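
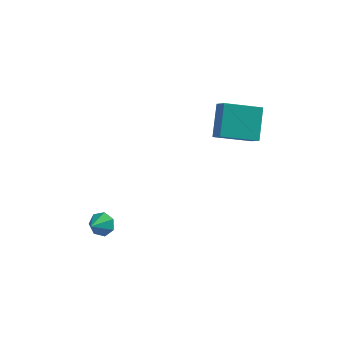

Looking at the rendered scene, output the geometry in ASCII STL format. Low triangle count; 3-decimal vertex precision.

solid 
facet normal 0.207 0.839 -0.503
outer loop
vertex -1.91 -0.27 -3.124
vertex -2.174 0.088 -2.636
vertex -1.549 -0.11 -2.709
endloop
endfacet
facet normal 0.542 -0.826 -0.153
outer loop
vertex -1.91 -0.27 -3.124
vertex -1.549 -0.11 -2.709
vertex -2.386 -0.768 -2.124
endloop
endfacet
facet normal 0.207 0.840 -0.502
outer loop
vertex -1.549 -0.11 -2.709
vertex -2.174 0.088 -2.636
vertex -1.658 0.198 -2.239
endloop
endfacet
facet normal 0.724 -0.488 0.488
outer loop
vertex -1.549 -0.11 -2.709
vertex -1.658 0.198 -2.239
vertex -2.386 -0.768 -2.124
endloop
endfacet
facet normal 0.208 0.839 -0.503
outer loop
vertex -1.658 0.198 -2.239
vertex -2.174 0.088 -2.636
vertex -2.156 0.424 -2.068
endloop
endfacet
facet normal 0.283 -0.099 0.954
outer loop
vertex -1.658 0.198 -2.239
vertex -2.156 0.424 -2.068
vertex -2.386 -0.768 -2.124
endloop
endfacet
facet normal 0.208 0.839 -0.503
outer loop
vertex -2.156 0.424 -2.068
vertex -2.174 0.088 -2.636
vertex -2.668 0.397 -2.325
endloop
endfacet
facet normal -0.450 0.045 0.892
outer loop
vertex -2.156 0.424 -2.068
vertex -2.668 0.397 -2.325
vertex -2.386 -0.768 -2.124
endloop
endfacet
facet normal 0.208 0.839 -0.503
outer loop
vertex -2.668 0.397 -2.325
vertex -2.174 0.088 -2.636
vertex -2.807 0.137 -2.816
endloop
endfacet
facet normal -0.923 -0.163 0.348
outer loop
vertex -2.668 0.397 -2.325
vertex -2.807 0.137 -2.816
vertex -2.386 -0.768 -2.124
endloop
endfacet
facet normal 0.208 0.839 -0.503
outer loop
vertex -2.807 0.137 -2.816
vertex -2.174 0.088 -2.636
vertex -2.47 -0.16 -3.172
endloop
endfacet
facet normal -0.780 -0.566 -0.266
outer loop
vertex -2.807 0.137 -2.816
vertex -2.47 -0.16 -3.172
vertex -2.386 -0.768 -2.124
endloop
endfacet
facet normal 0.208 0.839 -0.503
outer loop
vertex -2.47 -0.16 -3.172
vertex -2.174 0.088 -2.636
vertex -1.91 -0.27 -3.124
endloop
endfacet
facet normal -0.127 -0.862 -0.490
outer loop
vertex -2.47 -0.16 -3.172
vertex -1.91 -0.27 -3.124
vertex -2.386 -0.768 -2.124
endloop
endfacet
facet normal -0.529 0.592 -0.608
outer loop
vertex 1.988 3.967 3.7
vertex 3.548 4.792 3.145
vertex 2.154 2.765 2.384
endloop
endfacet
facet normal -0.843 -0.446 0.301
outer loop
vertex 2.652 2.208 2.955
vertex 1.988 3.967 3.7
vertex 2.154 2.765 2.384
endloop
endfacet
facet normal -0.530 0.592 -0.607
outer loop
vertex 2.154 2.765 2.384
vertex 3.548 4.792 3.145
vertex 3.714 3.59 1.828
endloop
endfacet
facet normal 0.093 -0.671 -0.736
outer loop
vertex 3.714 3.59 1.828
vertex 2.652 2.208 2.955
vertex 2.154 2.765 2.384
endloop
endfacet
facet normal -0.093 0.671 0.736
outer loop
vertex 1.988 3.967 3.7
vertex 4.046 4.235 3.716
vertex 3.548 4.792 3.145
endloop
endfacet
facet normal -0.843 -0.446 0.300
outer loop
vertex 2.486 3.41 4.272
vertex 1.988 3.967 3.7
vertex 2.652 2.208 2.955
endloop
endfacet
facet normal -0.093 0.672 0.735
outer loop
vertex 2.486 3.41 4.272
vertex 4.046 4.235 3.716
vertex 1.988 3.967 3.7
endloop
endfacet
facet normal 0.843 0.446 -0.301
outer loop
vertex 3.548 4.792 3.145
vertex 4.046 4.235 3.716
vertex 3.714 3.59 1.828
endloop
endfacet
facet normal 0.094 -0.671 -0.735
outer loop
vertex 4.212 3.033 2.4
vertex 2.652 2.208 2.955
vertex 3.714 3.59 1.828
endloop
endfacet
facet normal 0.843 0.445 -0.300
outer loop
vertex 3.714 3.59 1.828
vertex 4.046 4.235 3.716
vertex 4.212 3.033 2.4
endloop
endfacet
facet normal 0.529 -0.592 0.607
outer loop
vertex 4.212 3.033 2.4
vertex 2.486 3.41 4.272
vertex 2.652 2.208 2.955
endloop
endfacet
facet normal 0.530 -0.592 0.608
outer loop
vertex 4.046 4.235 3.716
vertex 2.486 3.41 4.272
vertex 4.212 3.033 2.4
endloop
endfacet

endsolid


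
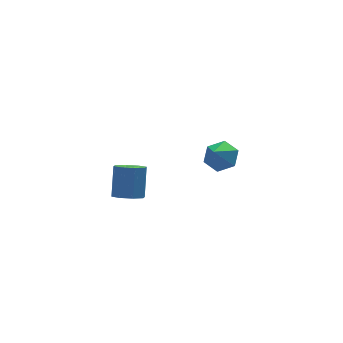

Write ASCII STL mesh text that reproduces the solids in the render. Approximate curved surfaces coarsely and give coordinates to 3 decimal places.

solid 
facet normal 0.513 0.432 -0.741
outer loop
vertex 3.978 2.798 -3.801
vertex 3.585 2.287 -4.371
vertex 3.24 3.048 -4.166
endloop
endfacet
facet normal -0.245 0.494 0.834
outer loop
vertex 3.978 2.798 -3.801
vertex 3.24 3.048 -4.166
vertex 2.975 1.773 -3.489
endloop
endfacet
facet normal 0.514 0.432 -0.741
outer loop
vertex 3.24 3.048 -4.166
vertex 3.585 2.287 -4.371
vertex 2.848 2.537 -4.736
endloop
endfacet
facet normal -0.889 0.345 0.302
outer loop
vertex 3.24 3.048 -4.166
vertex 2.848 2.537 -4.736
vertex 2.975 1.773 -3.489
endloop
endfacet
facet normal 0.514 0.432 -0.741
outer loop
vertex 2.848 2.537 -4.736
vertex 3.585 2.287 -4.371
vertex 3.193 1.776 -4.941
endloop
endfacet
facet normal -0.916 -0.378 -0.138
outer loop
vertex 2.848 2.537 -4.736
vertex 3.193 1.776 -4.941
vertex 2.975 1.773 -3.489
endloop
endfacet
facet normal 0.513 0.433 -0.741
outer loop
vertex 3.193 1.776 -4.941
vertex 3.585 2.287 -4.371
vertex 3.931 1.527 -4.576
endloop
endfacet
facet normal -0.298 -0.953 -0.047
outer loop
vertex 3.193 1.776 -4.941
vertex 3.931 1.527 -4.576
vertex 2.975 1.773 -3.489
endloop
endfacet
facet normal 0.513 0.433 -0.741
outer loop
vertex 3.931 1.527 -4.576
vertex 3.585 2.287 -4.371
vertex 4.323 2.038 -4.006
endloop
endfacet
facet normal 0.344 -0.804 0.485
outer loop
vertex 3.931 1.527 -4.576
vertex 4.323 2.038 -4.006
vertex 2.975 1.773 -3.489
endloop
endfacet
facet normal 0.513 0.433 -0.741
outer loop
vertex 4.323 2.038 -4.006
vertex 3.585 2.287 -4.371
vertex 3.978 2.798 -3.801
endloop
endfacet
facet normal 0.371 -0.081 0.925
outer loop
vertex 4.323 2.038 -4.006
vertex 3.978 2.798 -3.801
vertex 2.975 1.773 -3.489
endloop
endfacet
facet normal -0.257 -0.501 -0.826
outer loop
vertex -1.541 -1.507 -2.57
vertex -2.237 -1.394 -2.422
vertex -1.731 -1.04 -2.794
endloop
endfacet
facet normal 0.903 0.180 -0.390
outer loop
vertex -1.541 -1.507 -2.57
vertex -1.731 -1.04 -2.794
vertex -1.148 -0.739 -1.306
endloop
endfacet
facet normal 0.903 0.181 -0.390
outer loop
vertex -1.148 -0.739 -1.306
vertex -1.731 -1.04 -2.794
vertex -1.338 -0.273 -1.53
endloop
endfacet
facet normal 0.257 0.502 0.826
outer loop
vertex -1.148 -0.739 -1.306
vertex -1.338 -0.273 -1.53
vertex -1.843 -0.626 -1.158
endloop
endfacet
facet normal -0.257 -0.502 -0.826
outer loop
vertex -1.731 -1.04 -2.794
vertex -2.237 -1.394 -2.422
vertex -2.218 -0.781 -2.8
endloop
endfacet
facet normal 0.393 0.727 -0.563
outer loop
vertex -1.731 -1.04 -2.794
vertex -2.218 -0.781 -2.8
vertex -1.338 -0.273 -1.53
endloop
endfacet
facet normal 0.394 0.726 -0.563
outer loop
vertex -1.338 -0.273 -1.53
vertex -2.218 -0.781 -2.8
vertex -1.824 -0.014 -1.536
endloop
endfacet
facet normal 0.257 0.502 0.826
outer loop
vertex -1.338 -0.273 -1.53
vertex -1.824 -0.014 -1.536
vertex -1.843 -0.626 -1.158
endloop
endfacet
facet normal -0.258 -0.501 -0.826
outer loop
vertex -2.218 -0.781 -2.8
vertex -2.237 -1.394 -2.422
vertex -2.715 -0.881 -2.584
endloop
endfacet
facet normal -0.346 0.846 -0.405
outer loop
vertex -2.218 -0.781 -2.8
vertex -2.715 -0.881 -2.584
vertex -1.824 -0.014 -1.536
endloop
endfacet
facet normal -0.344 0.846 -0.407
outer loop
vertex -1.824 -0.014 -1.536
vertex -2.715 -0.881 -2.584
vertex -2.322 -0.113 -1.321
endloop
endfacet
facet normal 0.257 0.502 0.826
outer loop
vertex -1.824 -0.014 -1.536
vertex -2.322 -0.113 -1.321
vertex -1.843 -0.626 -1.158
endloop
endfacet
facet normal -0.257 -0.501 -0.826
outer loop
vertex -2.715 -0.881 -2.584
vertex -2.237 -1.394 -2.422
vertex -2.932 -1.281 -2.274
endloop
endfacet
facet normal -0.883 0.470 -0.011
outer loop
vertex -2.715 -0.881 -2.584
vertex -2.932 -1.281 -2.274
vertex -2.322 -0.113 -1.321
endloop
endfacet
facet normal -0.883 0.470 -0.011
outer loop
vertex -2.322 -0.113 -1.321
vertex -2.932 -1.281 -2.274
vertex -2.539 -0.513 -1.01
endloop
endfacet
facet normal 0.257 0.502 0.826
outer loop
vertex -2.322 -0.113 -1.321
vertex -2.539 -0.513 -1.01
vertex -1.843 -0.626 -1.158
endloop
endfacet
facet normal -0.257 -0.502 -0.826
outer loop
vertex -2.932 -1.281 -2.274
vertex -2.237 -1.394 -2.422
vertex -2.742 -1.747 -2.05
endloop
endfacet
facet normal -0.903 -0.180 0.390
outer loop
vertex -2.932 -1.281 -2.274
vertex -2.742 -1.747 -2.05
vertex -2.539 -0.513 -1.01
endloop
endfacet
facet normal -0.903 -0.180 0.390
outer loop
vertex -2.539 -0.513 -1.01
vertex -2.742 -1.747 -2.05
vertex -2.349 -0.98 -0.786
endloop
endfacet
facet normal 0.257 0.501 0.826
outer loop
vertex -2.539 -0.513 -1.01
vertex -2.349 -0.98 -0.786
vertex -1.843 -0.626 -1.158
endloop
endfacet
facet normal -0.257 -0.502 -0.826
outer loop
vertex -2.742 -1.747 -2.05
vertex -2.237 -1.394 -2.422
vertex -2.256 -2.006 -2.044
endloop
endfacet
facet normal -0.394 -0.726 0.563
outer loop
vertex -2.742 -1.747 -2.05
vertex -2.256 -2.006 -2.044
vertex -2.349 -0.98 -0.786
endloop
endfacet
facet normal -0.393 -0.727 0.563
outer loop
vertex -2.349 -0.98 -0.786
vertex -2.256 -2.006 -2.044
vertex -1.862 -1.239 -0.78
endloop
endfacet
facet normal 0.257 0.502 0.826
outer loop
vertex -2.349 -0.98 -0.786
vertex -1.862 -1.239 -0.78
vertex -1.843 -0.626 -1.158
endloop
endfacet
facet normal -0.257 -0.502 -0.826
outer loop
vertex -2.256 -2.006 -2.044
vertex -2.237 -1.394 -2.422
vertex -1.758 -1.907 -2.259
endloop
endfacet
facet normal 0.344 -0.847 0.407
outer loop
vertex -2.256 -2.006 -2.044
vertex -1.758 -1.907 -2.259
vertex -1.862 -1.239 -0.78
endloop
endfacet
facet normal 0.347 -0.845 0.406
outer loop
vertex -1.862 -1.239 -0.78
vertex -1.758 -1.907 -2.259
vertex -1.365 -1.139 -0.996
endloop
endfacet
facet normal 0.258 0.501 0.826
outer loop
vertex -1.862 -1.239 -0.78
vertex -1.365 -1.139 -0.996
vertex -1.843 -0.626 -1.158
endloop
endfacet
facet normal -0.257 -0.502 -0.826
outer loop
vertex -1.758 -1.907 -2.259
vertex -2.237 -1.394 -2.422
vertex -1.541 -1.507 -2.57
endloop
endfacet
facet normal 0.883 -0.470 0.011
outer loop
vertex -1.758 -1.907 -2.259
vertex -1.541 -1.507 -2.57
vertex -1.365 -1.139 -0.996
endloop
endfacet
facet normal 0.883 -0.470 0.011
outer loop
vertex -1.365 -1.139 -0.996
vertex -1.541 -1.507 -2.57
vertex -1.148 -0.739 -1.306
endloop
endfacet
facet normal 0.257 0.501 0.826
outer loop
vertex -1.365 -1.139 -0.996
vertex -1.148 -0.739 -1.306
vertex -1.843 -0.626 -1.158
endloop
endfacet

endsolid


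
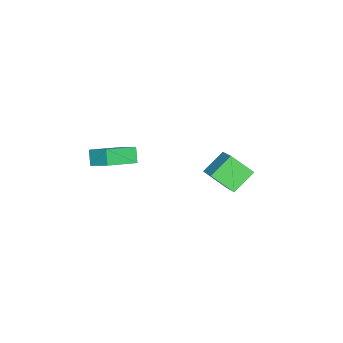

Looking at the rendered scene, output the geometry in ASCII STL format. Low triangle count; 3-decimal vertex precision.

solid 
facet normal -0.491 -0.361 0.793
outer loop
vertex 4.042 -1.479 0.984
vertex 2.789 -0.767 0.532
vertex 3.688 -2.549 0.278
endloop
endfacet
facet normal 0.829 -0.472 0.299
outer loop
vertex 4.091 -2.253 -0.372
vertex 4.042 -1.479 0.984
vertex 3.688 -2.549 0.278
endloop
endfacet
facet normal -0.490 -0.361 0.793
outer loop
vertex 3.688 -2.549 0.278
vertex 2.789 -0.767 0.532
vertex 2.435 -1.837 -0.173
endloop
endfacet
facet normal -0.266 -0.804 -0.531
outer loop
vertex 2.435 -1.837 -0.173
vertex 4.091 -2.253 -0.372
vertex 3.688 -2.549 0.278
endloop
endfacet
facet normal 0.266 0.805 0.531
outer loop
vertex 4.042 -1.479 0.984
vertex 3.192 -0.471 -0.118
vertex 2.789 -0.767 0.532
endloop
endfacet
facet normal 0.830 -0.472 0.299
outer loop
vertex 4.445 -1.183 0.333
vertex 4.042 -1.479 0.984
vertex 4.091 -2.253 -0.372
endloop
endfacet
facet normal 0.266 0.805 0.531
outer loop
vertex 4.445 -1.183 0.333
vertex 3.192 -0.471 -0.118
vertex 4.042 -1.479 0.984
endloop
endfacet
facet normal -0.829 0.472 -0.299
outer loop
vertex 2.789 -0.767 0.532
vertex 3.192 -0.471 -0.118
vertex 2.435 -1.837 -0.173
endloop
endfacet
facet normal -0.266 -0.805 -0.531
outer loop
vertex 2.838 -1.541 -0.824
vertex 4.091 -2.253 -0.372
vertex 2.435 -1.837 -0.173
endloop
endfacet
facet normal -0.829 0.472 -0.299
outer loop
vertex 2.435 -1.837 -0.173
vertex 3.192 -0.471 -0.118
vertex 2.838 -1.541 -0.824
endloop
endfacet
facet normal 0.491 0.360 -0.793
outer loop
vertex 2.838 -1.541 -0.824
vertex 4.445 -1.183 0.333
vertex 4.091 -2.253 -0.372
endloop
endfacet
facet normal 0.491 0.361 -0.793
outer loop
vertex 3.192 -0.471 -0.118
vertex 4.445 -1.183 0.333
vertex 2.838 -1.541 -0.824
endloop
endfacet
facet normal -0.648 -0.543 -0.534
outer loop
vertex -2.657 0.565 -3.166
vertex -2.853 1.627 -4.008
vertex -1.625 0.12 -3.967
endloop
endfacet
facet normal 0.143 -0.775 0.615
outer loop
vertex -0.367 1.173 -2.932
vertex -2.657 0.565 -3.166
vertex -1.625 0.12 -3.967
endloop
endfacet
facet normal -0.649 -0.543 -0.533
outer loop
vertex -1.625 0.12 -3.967
vertex -2.853 1.627 -4.008
vertex -1.821 1.182 -4.81
endloop
endfacet
facet normal 0.748 -0.323 -0.580
outer loop
vertex -1.821 1.182 -4.81
vertex -0.367 1.173 -2.932
vertex -1.625 0.12 -3.967
endloop
endfacet
facet normal -0.748 0.322 0.581
outer loop
vertex -2.657 0.565 -3.166
vertex -1.595 2.68 -2.973
vertex -2.853 1.627 -4.008
endloop
endfacet
facet normal 0.143 -0.776 0.615
outer loop
vertex -1.399 1.618 -2.13
vertex -2.657 0.565 -3.166
vertex -0.367 1.173 -2.932
endloop
endfacet
facet normal -0.748 0.323 0.580
outer loop
vertex -1.399 1.618 -2.13
vertex -1.595 2.68 -2.973
vertex -2.657 0.565 -3.166
endloop
endfacet
facet normal -0.143 0.776 -0.615
outer loop
vertex -2.853 1.627 -4.008
vertex -1.595 2.68 -2.973
vertex -1.821 1.182 -4.81
endloop
endfacet
facet normal 0.748 -0.322 -0.581
outer loop
vertex -0.563 2.235 -3.774
vertex -0.367 1.173 -2.932
vertex -1.821 1.182 -4.81
endloop
endfacet
facet normal -0.143 0.776 -0.615
outer loop
vertex -1.821 1.182 -4.81
vertex -1.595 2.68 -2.973
vertex -0.563 2.235 -3.774
endloop
endfacet
facet normal 0.649 0.543 0.534
outer loop
vertex -0.563 2.235 -3.774
vertex -1.399 1.618 -2.13
vertex -0.367 1.173 -2.932
endloop
endfacet
facet normal 0.648 0.543 0.534
outer loop
vertex -1.595 2.68 -2.973
vertex -1.399 1.618 -2.13
vertex -0.563 2.235 -3.774
endloop
endfacet

endsolid


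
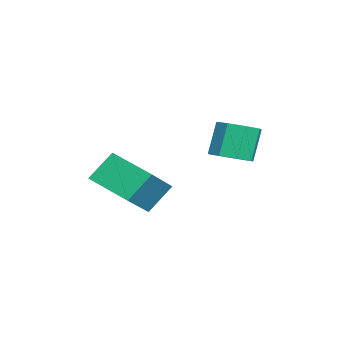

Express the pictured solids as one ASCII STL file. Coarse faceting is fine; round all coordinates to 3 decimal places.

solid 
facet normal 0.379 -0.182 -0.907
outer loop
vertex -0.331 2.672 -1.823
vertex -1.096 2.414 -2.091
vertex -0.687 3.158 -2.069
endloop
endfacet
facet normal 0.746 0.640 0.184
outer loop
vertex -0.331 2.672 -1.823
vertex -0.687 3.158 -2.069
vertex -0.9 2.945 -0.462
endloop
endfacet
facet normal 0.747 0.639 0.184
outer loop
vertex -0.9 2.945 -0.462
vertex -0.687 3.158 -2.069
vertex -1.255 3.431 -0.708
endloop
endfacet
facet normal -0.379 0.182 0.907
outer loop
vertex -0.9 2.945 -0.462
vertex -1.255 3.431 -0.708
vertex -1.664 2.686 -0.729
endloop
endfacet
facet normal 0.378 -0.181 -0.908
outer loop
vertex -0.687 3.158 -2.069
vertex -1.096 2.414 -2.091
vertex -1.282 3.209 -2.327
endloop
endfacet
facet normal 0.143 0.980 -0.137
outer loop
vertex -0.687 3.158 -2.069
vertex -1.282 3.209 -2.327
vertex -1.255 3.431 -0.708
endloop
endfacet
facet normal 0.142 0.980 -0.137
outer loop
vertex -1.255 3.431 -0.708
vertex -1.282 3.209 -2.327
vertex -1.85 3.481 -0.966
endloop
endfacet
facet normal -0.378 0.182 0.908
outer loop
vertex -1.255 3.431 -0.708
vertex -1.85 3.481 -0.966
vertex -1.664 2.686 -0.729
endloop
endfacet
facet normal 0.379 -0.181 -0.908
outer loop
vertex -1.282 3.209 -2.327
vertex -1.096 2.414 -2.091
vertex -1.768 2.793 -2.447
endloop
endfacet
facet normal -0.547 0.747 -0.378
outer loop
vertex -1.282 3.209 -2.327
vertex -1.768 2.793 -2.447
vertex -1.85 3.481 -0.966
endloop
endfacet
facet normal -0.546 0.748 -0.378
outer loop
vertex -1.85 3.481 -0.966
vertex -1.768 2.793 -2.447
vertex -2.336 3.066 -1.086
endloop
endfacet
facet normal -0.379 0.182 0.907
outer loop
vertex -1.85 3.481 -0.966
vertex -2.336 3.066 -1.086
vertex -1.664 2.686 -0.729
endloop
endfacet
facet normal 0.379 -0.181 -0.908
outer loop
vertex -1.768 2.793 -2.447
vertex -1.096 2.414 -2.091
vertex -1.86 2.155 -2.358
endloop
endfacet
facet normal -0.915 0.076 -0.397
outer loop
vertex -1.768 2.793 -2.447
vertex -1.86 2.155 -2.358
vertex -2.336 3.066 -1.086
endloop
endfacet
facet normal -0.914 0.078 -0.398
outer loop
vertex -2.336 3.066 -1.086
vertex -1.86 2.155 -2.358
vertex -2.429 2.428 -0.997
endloop
endfacet
facet normal -0.379 0.182 0.907
outer loop
vertex -2.336 3.066 -1.086
vertex -2.429 2.428 -0.997
vertex -1.664 2.686 -0.729
endloop
endfacet
facet normal 0.379 -0.182 -0.907
outer loop
vertex -1.86 2.155 -2.358
vertex -1.096 2.414 -2.091
vertex -1.505 1.669 -2.112
endloop
endfacet
facet normal -0.747 -0.639 -0.184
outer loop
vertex -1.86 2.155 -2.358
vertex -1.505 1.669 -2.112
vertex -2.429 2.428 -0.997
endloop
endfacet
facet normal -0.747 -0.640 -0.183
outer loop
vertex -2.429 2.428 -0.997
vertex -1.505 1.669 -2.112
vertex -2.073 1.942 -0.751
endloop
endfacet
facet normal -0.379 0.182 0.907
outer loop
vertex -2.429 2.428 -0.997
vertex -2.073 1.942 -0.751
vertex -1.664 2.686 -0.729
endloop
endfacet
facet normal 0.378 -0.182 -0.908
outer loop
vertex -1.505 1.669 -2.112
vertex -1.096 2.414 -2.091
vertex -0.91 1.619 -1.854
endloop
endfacet
facet normal -0.142 -0.980 0.137
outer loop
vertex -1.505 1.669 -2.112
vertex -0.91 1.619 -1.854
vertex -2.073 1.942 -0.751
endloop
endfacet
facet normal -0.143 -0.980 0.136
outer loop
vertex -2.073 1.942 -0.751
vertex -0.91 1.619 -1.854
vertex -1.478 1.891 -0.493
endloop
endfacet
facet normal -0.378 0.181 0.908
outer loop
vertex -2.073 1.942 -0.751
vertex -1.478 1.891 -0.493
vertex -1.664 2.686 -0.729
endloop
endfacet
facet normal 0.379 -0.182 -0.907
outer loop
vertex -0.91 1.619 -1.854
vertex -1.096 2.414 -2.091
vertex -0.424 2.034 -1.734
endloop
endfacet
facet normal 0.546 -0.748 0.377
outer loop
vertex -0.91 1.619 -1.854
vertex -0.424 2.034 -1.734
vertex -1.478 1.891 -0.493
endloop
endfacet
facet normal 0.546 -0.747 0.378
outer loop
vertex -1.478 1.891 -0.493
vertex -0.424 2.034 -1.734
vertex -0.992 2.307 -0.373
endloop
endfacet
facet normal -0.379 0.181 0.908
outer loop
vertex -1.478 1.891 -0.493
vertex -0.992 2.307 -0.373
vertex -1.664 2.686 -0.729
endloop
endfacet
facet normal 0.379 -0.182 -0.907
outer loop
vertex -0.424 2.034 -1.734
vertex -1.096 2.414 -2.091
vertex -0.331 2.672 -1.823
endloop
endfacet
facet normal 0.914 -0.078 0.397
outer loop
vertex -0.424 2.034 -1.734
vertex -0.331 2.672 -1.823
vertex -0.992 2.307 -0.373
endloop
endfacet
facet normal 0.914 -0.076 0.398
outer loop
vertex -0.992 2.307 -0.373
vertex -0.331 2.672 -1.823
vertex -0.9 2.945 -0.462
endloop
endfacet
facet normal -0.379 0.181 0.908
outer loop
vertex -0.992 2.307 -0.373
vertex -0.9 2.945 -0.462
vertex -1.664 2.686 -0.729
endloop
endfacet
facet normal -0.739 0.307 -0.599
outer loop
vertex -0.763 -1.015 -2.417
vertex 0.301 0.441 -2.983
vertex -0.245 -1.797 -3.457
endloop
endfacet
facet normal -0.563 -0.770 0.299
outer loop
vertex 1.159 -2.381 -2.317
vertex -0.763 -1.015 -2.417
vertex -0.245 -1.797 -3.457
endloop
endfacet
facet normal -0.739 0.307 -0.600
outer loop
vertex -0.245 -1.797 -3.457
vertex 0.301 0.441 -2.983
vertex 0.819 -0.341 -4.022
endloop
endfacet
facet normal 0.370 -0.559 -0.742
outer loop
vertex 0.819 -0.341 -4.022
vertex 1.159 -2.381 -2.317
vertex -0.245 -1.797 -3.457
endloop
endfacet
facet normal -0.370 0.559 0.742
outer loop
vertex -0.763 -1.015 -2.417
vertex 1.705 -0.143 -1.843
vertex 0.301 0.441 -2.983
endloop
endfacet
facet normal -0.563 -0.770 0.299
outer loop
vertex 0.641 -1.599 -1.278
vertex -0.763 -1.015 -2.417
vertex 1.159 -2.381 -2.317
endloop
endfacet
facet normal -0.370 0.558 0.742
outer loop
vertex 0.641 -1.599 -1.278
vertex 1.705 -0.143 -1.843
vertex -0.763 -1.015 -2.417
endloop
endfacet
facet normal 0.563 0.770 -0.299
outer loop
vertex 0.301 0.441 -2.983
vertex 1.705 -0.143 -1.843
vertex 0.819 -0.341 -4.022
endloop
endfacet
facet normal 0.370 -0.559 -0.742
outer loop
vertex 2.223 -0.925 -2.883
vertex 1.159 -2.381 -2.317
vertex 0.819 -0.341 -4.022
endloop
endfacet
facet normal 0.563 0.770 -0.299
outer loop
vertex 0.819 -0.341 -4.022
vertex 1.705 -0.143 -1.843
vertex 2.223 -0.925 -2.883
endloop
endfacet
facet normal 0.739 -0.307 0.600
outer loop
vertex 2.223 -0.925 -2.883
vertex 0.641 -1.599 -1.278
vertex 1.159 -2.381 -2.317
endloop
endfacet
facet normal 0.739 -0.308 0.599
outer loop
vertex 1.705 -0.143 -1.843
vertex 0.641 -1.599 -1.278
vertex 2.223 -0.925 -2.883
endloop
endfacet

endsolid


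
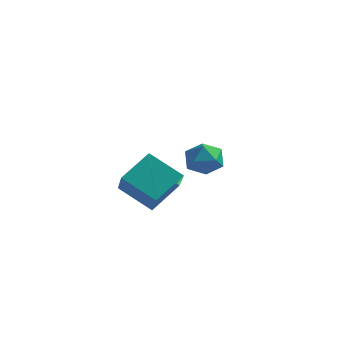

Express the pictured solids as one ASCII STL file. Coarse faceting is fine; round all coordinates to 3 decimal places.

solid 
facet normal -0.847 -0.059 0.528
outer loop
vertex 2.605 -0.981 2.658
vertex 1.921 -0.037 1.667
vertex 2.222 -2.025 1.928
endloop
endfacet
facet normal 0.447 -0.617 0.648
outer loop
vertex 3.399 -1.943 1.193
vertex 2.605 -0.981 2.658
vertex 2.222 -2.025 1.928
endloop
endfacet
facet normal -0.847 -0.059 0.528
outer loop
vertex 2.222 -2.025 1.928
vertex 1.921 -0.037 1.667
vertex 1.538 -1.081 0.937
endloop
endfacet
facet normal -0.288 -0.785 -0.549
outer loop
vertex 1.538 -1.081 0.937
vertex 3.399 -1.943 1.193
vertex 2.222 -2.025 1.928
endloop
endfacet
facet normal 0.288 0.785 0.549
outer loop
vertex 2.605 -0.981 2.658
vertex 3.098 0.045 0.932
vertex 1.921 -0.037 1.667
endloop
endfacet
facet normal 0.447 -0.617 0.648
outer loop
vertex 3.782 -0.899 1.923
vertex 2.605 -0.981 2.658
vertex 3.399 -1.943 1.193
endloop
endfacet
facet normal 0.288 0.785 0.549
outer loop
vertex 3.782 -0.899 1.923
vertex 3.098 0.045 0.932
vertex 2.605 -0.981 2.658
endloop
endfacet
facet normal -0.447 0.617 -0.648
outer loop
vertex 1.921 -0.037 1.667
vertex 3.098 0.045 0.932
vertex 1.538 -1.081 0.937
endloop
endfacet
facet normal -0.288 -0.785 -0.549
outer loop
vertex 2.715 -0.999 0.202
vertex 3.399 -1.943 1.193
vertex 1.538 -1.081 0.937
endloop
endfacet
facet normal -0.447 0.617 -0.648
outer loop
vertex 1.538 -1.081 0.937
vertex 3.098 0.045 0.932
vertex 2.715 -0.999 0.202
endloop
endfacet
facet normal 0.847 0.059 -0.528
outer loop
vertex 2.715 -0.999 0.202
vertex 3.782 -0.899 1.923
vertex 3.399 -1.943 1.193
endloop
endfacet
facet normal 0.847 0.059 -0.528
outer loop
vertex 3.098 0.045 0.932
vertex 3.782 -0.899 1.923
vertex 2.715 -0.999 0.202
endloop
endfacet
facet normal 0.120 0.360 0.925
outer loop
vertex 2.325 3.031 1.476
vertex 2.679 2.415 1.67
vertex 3.056 2.986 1.399
endloop
endfacet
facet normal 0.102 0.889 0.446
outer loop
vertex 2.325 3.031 1.476
vertex 3.056 2.986 1.399
vertex 2.649 3.297 0.871
endloop
endfacet
facet normal -0.519 0.849 0.096
outer loop
vertex 2.325 3.031 1.476
vertex 2.649 3.297 0.871
vertex 2.02 2.919 0.816
endloop
endfacet
facet normal -0.885 0.295 0.359
outer loop
vertex 2.325 3.031 1.476
vertex 2.02 2.919 0.816
vertex 2.038 2.374 1.309
endloop
endfacet
facet normal -0.490 -0.007 0.871
outer loop
vertex 2.325 3.031 1.476
vertex 2.038 2.374 1.309
vertex 2.679 2.415 1.67
endloop
endfacet
facet normal 0.627 0.779 -0.025
outer loop
vertex 2.649 3.297 0.871
vertex 3.056 2.986 1.399
vertex 3.202 2.846 0.691
endloop
endfacet
facet normal 0.657 -0.078 0.750
outer loop
vertex 3.056 2.986 1.399
vertex 2.679 2.415 1.67
vertex 3.22 2.301 1.184
endloop
endfacet
facet normal -0.331 -0.671 0.664
outer loop
vertex 2.679 2.415 1.67
vertex 2.038 2.374 1.309
vertex 2.591 1.923 1.129
endloop
endfacet
facet normal -0.970 -0.181 -0.164
outer loop
vertex 2.038 2.374 1.309
vertex 2.02 2.919 0.816
vertex 2.184 2.234 0.601
endloop
endfacet
facet normal -0.378 0.715 -0.588
outer loop
vertex 2.02 2.919 0.816
vertex 2.649 3.297 0.871
vertex 2.561 2.805 0.33
endloop
endfacet
facet normal 0.885 -0.295 -0.359
outer loop
vertex 2.915 2.189 0.524
vertex 3.202 2.846 0.691
vertex 3.22 2.301 1.184
endloop
endfacet
facet normal 0.519 -0.849 -0.096
outer loop
vertex 2.915 2.189 0.524
vertex 3.22 2.301 1.184
vertex 2.591 1.923 1.129
endloop
endfacet
facet normal -0.102 -0.889 -0.446
outer loop
vertex 2.915 2.189 0.524
vertex 2.591 1.923 1.129
vertex 2.184 2.234 0.601
endloop
endfacet
facet normal -0.120 -0.360 -0.925
outer loop
vertex 2.915 2.189 0.524
vertex 2.184 2.234 0.601
vertex 2.561 2.805 0.33
endloop
endfacet
facet normal 0.490 0.007 -0.871
outer loop
vertex 2.915 2.189 0.524
vertex 2.561 2.805 0.33
vertex 3.202 2.846 0.691
endloop
endfacet
facet normal 0.970 0.181 0.164
outer loop
vertex 3.22 2.301 1.184
vertex 3.202 2.846 0.691
vertex 3.056 2.986 1.399
endloop
endfacet
facet normal 0.378 -0.715 0.588
outer loop
vertex 2.591 1.923 1.129
vertex 3.22 2.301 1.184
vertex 2.679 2.415 1.67
endloop
endfacet
facet normal -0.627 -0.779 0.025
outer loop
vertex 2.184 2.234 0.601
vertex 2.591 1.923 1.129
vertex 2.038 2.374 1.309
endloop
endfacet
facet normal -0.657 0.078 -0.750
outer loop
vertex 2.561 2.805 0.33
vertex 2.184 2.234 0.601
vertex 2.02 2.919 0.816
endloop
endfacet
facet normal 0.331 0.671 -0.664
outer loop
vertex 3.202 2.846 0.691
vertex 2.561 2.805 0.33
vertex 2.649 3.297 0.871
endloop
endfacet

endsolid


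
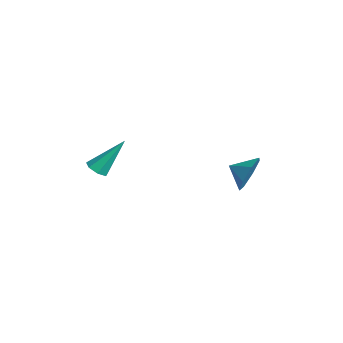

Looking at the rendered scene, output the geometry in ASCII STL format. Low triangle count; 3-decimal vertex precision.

solid 
facet normal -0.035 -0.602 -0.798
outer loop
vertex -0.936 -2.132 -4.115
vertex -1.386 -2.439 -3.864
vertex -1.415 -1.96 -4.224
endloop
endfacet
facet normal 0.386 0.855 -0.347
outer loop
vertex -0.936 -2.132 -4.115
vertex -1.415 -1.96 -4.224
vertex -1.314 -1.181 -2.196
endloop
endfacet
facet normal -0.034 -0.602 -0.798
outer loop
vertex -1.415 -1.96 -4.224
vertex -1.386 -2.439 -3.864
vertex -1.873 -2.149 -4.062
endloop
endfacet
facet normal -0.453 0.840 -0.300
outer loop
vertex -1.415 -1.96 -4.224
vertex -1.873 -2.149 -4.062
vertex -1.314 -1.181 -2.196
endloop
endfacet
facet normal -0.035 -0.603 -0.797
outer loop
vertex -1.873 -2.149 -4.062
vertex -1.386 -2.439 -3.864
vertex -1.963 -2.556 -3.75
endloop
endfacet
facet normal -0.944 0.305 0.125
outer loop
vertex -1.873 -2.149 -4.062
vertex -1.963 -2.556 -3.75
vertex -1.314 -1.181 -2.196
endloop
endfacet
facet normal -0.035 -0.603 -0.797
outer loop
vertex -1.963 -2.556 -3.75
vertex -1.386 -2.439 -3.864
vertex -1.62 -2.875 -3.524
endloop
endfacet
facet normal -0.718 -0.344 0.605
outer loop
vertex -1.963 -2.556 -3.75
vertex -1.62 -2.875 -3.524
vertex -1.314 -1.181 -2.196
endloop
endfacet
facet normal -0.036 -0.603 -0.797
outer loop
vertex -1.62 -2.875 -3.524
vertex -1.386 -2.439 -3.864
vertex -1.1 -2.866 -3.554
endloop
endfacet
facet normal 0.056 -0.622 0.781
outer loop
vertex -1.62 -2.875 -3.524
vertex -1.1 -2.866 -3.554
vertex -1.314 -1.181 -2.196
endloop
endfacet
facet normal -0.034 -0.602 -0.798
outer loop
vertex -1.1 -2.866 -3.554
vertex -1.386 -2.439 -3.864
vertex -0.796 -2.535 -3.817
endloop
endfacet
facet normal 0.794 -0.317 0.519
outer loop
vertex -1.1 -2.866 -3.554
vertex -0.796 -2.535 -3.817
vertex -1.314 -1.181 -2.196
endloop
endfacet
facet normal -0.034 -0.602 -0.798
outer loop
vertex -0.796 -2.535 -3.817
vertex -1.386 -2.439 -3.864
vertex -0.936 -2.132 -4.115
endloop
endfacet
facet normal 0.941 0.339 0.017
outer loop
vertex -0.796 -2.535 -3.817
vertex -0.936 -2.132 -4.115
vertex -1.314 -1.181 -2.196
endloop
endfacet
facet normal 0.536 0.780 -0.323
outer loop
vertex 1.86 3.749 -2.821
vertex 1.216 3.862 -3.616
vertex 1.16 4.288 -2.68
endloop
endfacet
facet normal -0.123 -0.397 0.910
outer loop
vertex 1.86 3.749 -2.821
vertex 1.16 4.288 -2.68
vertex 0.664 3.058 -3.284
endloop
endfacet
facet normal 0.535 0.781 -0.323
outer loop
vertex 1.16 4.288 -2.68
vertex 1.216 3.862 -3.616
vertex 0.502 4.505 -3.245
endloop
endfacet
facet normal -0.666 -0.095 0.740
outer loop
vertex 1.16 4.288 -2.68
vertex 0.502 4.505 -3.245
vertex 0.664 3.058 -3.284
endloop
endfacet
facet normal 0.535 0.781 -0.323
outer loop
vertex 0.502 4.505 -3.245
vertex 1.216 3.862 -3.616
vertex 0.382 4.238 -4.089
endloop
endfacet
facet normal -0.978 -0.114 0.175
outer loop
vertex 0.502 4.505 -3.245
vertex 0.382 4.238 -4.089
vertex 0.664 3.058 -3.284
endloop
endfacet
facet normal 0.535 0.781 -0.323
outer loop
vertex 0.382 4.238 -4.089
vertex 1.216 3.862 -3.616
vertex 0.889 3.688 -4.578
endloop
endfacet
facet normal -0.823 -0.441 -0.358
outer loop
vertex 0.382 4.238 -4.089
vertex 0.889 3.688 -4.578
vertex 0.664 3.058 -3.284
endloop
endfacet
facet normal 0.535 0.780 -0.323
outer loop
vertex 0.889 3.688 -4.578
vertex 1.216 3.862 -3.616
vertex 1.642 3.269 -4.342
endloop
endfacet
facet normal -0.318 -0.830 -0.459
outer loop
vertex 0.889 3.688 -4.578
vertex 1.642 3.269 -4.342
vertex 0.664 3.058 -3.284
endloop
endfacet
facet normal 0.536 0.780 -0.323
outer loop
vertex 1.642 3.269 -4.342
vertex 1.216 3.862 -3.616
vertex 2.074 3.296 -3.56
endloop
endfacet
facet normal 0.156 -0.986 -0.052
outer loop
vertex 1.642 3.269 -4.342
vertex 2.074 3.296 -3.56
vertex 0.664 3.058 -3.284
endloop
endfacet
facet normal 0.536 0.780 -0.323
outer loop
vertex 2.074 3.296 -3.56
vertex 1.216 3.862 -3.616
vertex 1.86 3.749 -2.821
endloop
endfacet
facet normal 0.243 -0.794 0.557
outer loop
vertex 2.074 3.296 -3.56
vertex 1.86 3.749 -2.821
vertex 0.664 3.058 -3.284
endloop
endfacet

endsolid


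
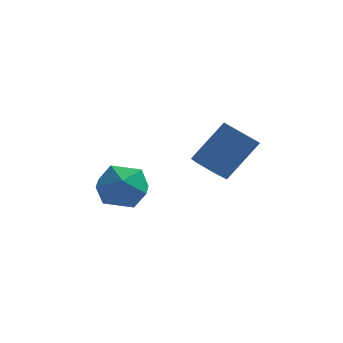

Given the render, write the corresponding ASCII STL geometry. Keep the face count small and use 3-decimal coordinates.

solid 
facet normal -0.547 0.647 0.532
outer loop
vertex -3.195 0.6 0.302
vertex -2.672 0.245 1.271
vertex -2.227 1.122 0.662
endloop
endfacet
facet normal -0.433 0.892 -0.129
outer loop
vertex -3.195 0.6 0.302
vertex -2.227 1.122 0.662
vertex -2.375 0.888 -0.461
endloop
endfacet
facet normal -0.694 0.413 -0.590
outer loop
vertex -3.195 0.6 0.302
vertex -2.375 0.888 -0.461
vertex -2.911 -0.134 -0.546
endloop
endfacet
facet normal -0.969 -0.128 -0.213
outer loop
vertex -3.195 0.6 0.302
vertex -2.911 -0.134 -0.546
vertex -3.094 -0.531 0.524
endloop
endfacet
facet normal -0.877 0.016 0.479
outer loop
vertex -3.195 0.6 0.302
vertex -3.094 -0.531 0.524
vertex -2.672 0.245 1.271
endloop
endfacet
facet normal 0.272 0.934 -0.231
outer loop
vertex -2.375 0.888 -0.461
vertex -2.227 1.122 0.662
vertex -1.346 0.711 0.036
endloop
endfacet
facet normal 0.089 0.537 0.839
outer loop
vertex -2.227 1.122 0.662
vertex -2.672 0.245 1.271
vertex -1.529 0.314 1.106
endloop
endfacet
facet normal -0.447 -0.482 0.753
outer loop
vertex -2.672 0.245 1.271
vertex -3.094 -0.531 0.524
vertex -2.065 -0.708 1.021
endloop
endfacet
facet normal -0.595 -0.715 -0.367
outer loop
vertex -3.094 -0.531 0.524
vertex -2.911 -0.134 -0.546
vertex -2.213 -0.942 -0.102
endloop
endfacet
facet normal -0.150 0.160 -0.976
outer loop
vertex -2.911 -0.134 -0.546
vertex -2.375 0.888 -0.461
vertex -1.768 -0.065 -0.711
endloop
endfacet
facet normal 0.969 0.128 0.213
outer loop
vertex -1.245 -0.42 0.258
vertex -1.346 0.711 0.036
vertex -1.529 0.314 1.106
endloop
endfacet
facet normal 0.694 -0.413 0.590
outer loop
vertex -1.245 -0.42 0.258
vertex -1.529 0.314 1.106
vertex -2.065 -0.708 1.021
endloop
endfacet
facet normal 0.433 -0.892 0.129
outer loop
vertex -1.245 -0.42 0.258
vertex -2.065 -0.708 1.021
vertex -2.213 -0.942 -0.102
endloop
endfacet
facet normal 0.547 -0.647 -0.532
outer loop
vertex -1.245 -0.42 0.258
vertex -2.213 -0.942 -0.102
vertex -1.768 -0.065 -0.711
endloop
endfacet
facet normal 0.877 -0.016 -0.479
outer loop
vertex -1.245 -0.42 0.258
vertex -1.768 -0.065 -0.711
vertex -1.346 0.711 0.036
endloop
endfacet
facet normal 0.595 0.715 0.367
outer loop
vertex -1.529 0.314 1.106
vertex -1.346 0.711 0.036
vertex -2.227 1.122 0.662
endloop
endfacet
facet normal 0.150 -0.160 0.976
outer loop
vertex -2.065 -0.708 1.021
vertex -1.529 0.314 1.106
vertex -2.672 0.245 1.271
endloop
endfacet
facet normal -0.272 -0.934 0.231
outer loop
vertex -2.213 -0.942 -0.102
vertex -2.065 -0.708 1.021
vertex -3.094 -0.531 0.524
endloop
endfacet
facet normal -0.089 -0.537 -0.839
outer loop
vertex -1.768 -0.065 -0.711
vertex -2.213 -0.942 -0.102
vertex -2.911 -0.134 -0.546
endloop
endfacet
facet normal 0.447 0.482 -0.753
outer loop
vertex -1.346 0.711 0.036
vertex -1.768 -0.065 -0.711
vertex -2.375 0.888 -0.461
endloop
endfacet
facet normal -0.532 -0.421 -0.735
outer loop
vertex 1.509 -0.655 1.561
vertex 1.123 -1.105 2.098
vertex 0.834 -0.387 1.896
endloop
endfacet
facet normal 0.070 0.843 -0.533
outer loop
vertex 1.509 -0.655 1.561
vertex 0.834 -0.387 1.896
vertex 2.583 0.195 3.045
endloop
endfacet
facet normal 0.070 0.843 -0.533
outer loop
vertex 2.583 0.195 3.045
vertex 0.834 -0.387 1.896
vertex 1.908 0.463 3.38
endloop
endfacet
facet normal 0.532 0.421 0.735
outer loop
vertex 2.583 0.195 3.045
vertex 1.908 0.463 3.38
vertex 2.197 -0.255 3.582
endloop
endfacet
facet normal -0.532 -0.421 -0.735
outer loop
vertex 0.834 -0.387 1.896
vertex 1.123 -1.105 2.098
vertex 0.448 -0.837 2.433
endloop
endfacet
facet normal -0.696 0.712 0.096
outer loop
vertex 0.834 -0.387 1.896
vertex 0.448 -0.837 2.433
vertex 1.908 0.463 3.38
endloop
endfacet
facet normal -0.696 0.712 0.096
outer loop
vertex 1.908 0.463 3.38
vertex 0.448 -0.837 2.433
vertex 1.522 0.013 3.917
endloop
endfacet
facet normal 0.532 0.421 0.735
outer loop
vertex 1.908 0.463 3.38
vertex 1.522 0.013 3.917
vertex 2.197 -0.255 3.582
endloop
endfacet
facet normal -0.532 -0.421 -0.735
outer loop
vertex 0.448 -0.837 2.433
vertex 1.123 -1.105 2.098
vertex 0.737 -1.555 2.635
endloop
endfacet
facet normal -0.766 -0.131 0.629
outer loop
vertex 0.448 -0.837 2.433
vertex 0.737 -1.555 2.635
vertex 1.522 0.013 3.917
endloop
endfacet
facet normal -0.766 -0.131 0.629
outer loop
vertex 1.522 0.013 3.917
vertex 0.737 -1.555 2.635
vertex 1.811 -0.705 4.119
endloop
endfacet
facet normal 0.532 0.421 0.735
outer loop
vertex 1.522 0.013 3.917
vertex 1.811 -0.705 4.119
vertex 2.197 -0.255 3.582
endloop
endfacet
facet normal -0.532 -0.421 -0.735
outer loop
vertex 0.737 -1.555 2.635
vertex 1.123 -1.105 2.098
vertex 1.412 -1.823 2.3
endloop
endfacet
facet normal -0.070 -0.843 0.533
outer loop
vertex 0.737 -1.555 2.635
vertex 1.412 -1.823 2.3
vertex 1.811 -0.705 4.119
endloop
endfacet
facet normal -0.070 -0.843 0.533
outer loop
vertex 1.811 -0.705 4.119
vertex 1.412 -1.823 2.3
vertex 2.486 -0.973 3.784
endloop
endfacet
facet normal 0.532 0.421 0.735
outer loop
vertex 1.811 -0.705 4.119
vertex 2.486 -0.973 3.784
vertex 2.197 -0.255 3.582
endloop
endfacet
facet normal -0.532 -0.421 -0.735
outer loop
vertex 1.412 -1.823 2.3
vertex 1.123 -1.105 2.098
vertex 1.798 -1.373 1.763
endloop
endfacet
facet normal 0.696 -0.712 -0.096
outer loop
vertex 1.412 -1.823 2.3
vertex 1.798 -1.373 1.763
vertex 2.486 -0.973 3.784
endloop
endfacet
facet normal 0.696 -0.712 -0.096
outer loop
vertex 2.486 -0.973 3.784
vertex 1.798 -1.373 1.763
vertex 2.872 -0.523 3.247
endloop
endfacet
facet normal 0.532 0.421 0.735
outer loop
vertex 2.486 -0.973 3.784
vertex 2.872 -0.523 3.247
vertex 2.197 -0.255 3.582
endloop
endfacet
facet normal -0.532 -0.421 -0.735
outer loop
vertex 1.798 -1.373 1.763
vertex 1.123 -1.105 2.098
vertex 1.509 -0.655 1.561
endloop
endfacet
facet normal 0.766 0.131 -0.629
outer loop
vertex 1.798 -1.373 1.763
vertex 1.509 -0.655 1.561
vertex 2.872 -0.523 3.247
endloop
endfacet
facet normal 0.766 0.131 -0.629
outer loop
vertex 2.872 -0.523 3.247
vertex 1.509 -0.655 1.561
vertex 2.583 0.195 3.045
endloop
endfacet
facet normal 0.532 0.421 0.735
outer loop
vertex 2.872 -0.523 3.247
vertex 2.583 0.195 3.045
vertex 2.197 -0.255 3.582
endloop
endfacet

endsolid


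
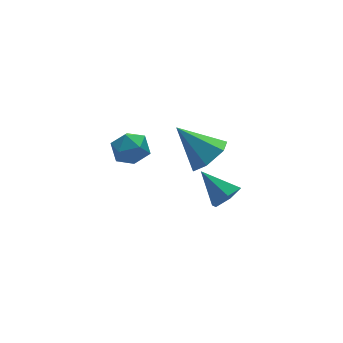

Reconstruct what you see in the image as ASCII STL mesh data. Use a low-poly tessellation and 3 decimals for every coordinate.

solid 
facet normal -0.993 0.121 0.006
outer loop
vertex -2.289 -1.408 2.12
vertex -2.312 -1.63 2.799
vertex -2.228 -0.935 2.653
endloop
endfacet
facet normal -0.682 0.584 -0.440
outer loop
vertex -2.289 -1.408 2.12
vertex -2.228 -0.935 2.653
vertex -1.809 -0.88 2.076
endloop
endfacet
facet normal -0.317 0.211 -0.924
outer loop
vertex -2.289 -1.408 2.12
vertex -1.809 -0.88 2.076
vertex -1.634 -1.54 1.865
endloop
endfacet
facet normal -0.401 -0.482 -0.779
outer loop
vertex -2.289 -1.408 2.12
vertex -1.634 -1.54 1.865
vertex -1.945 -2.004 2.312
endloop
endfacet
facet normal -0.818 -0.538 -0.204
outer loop
vertex -2.289 -1.408 2.12
vertex -1.945 -2.004 2.312
vertex -2.312 -1.63 2.799
endloop
endfacet
facet normal -0.217 0.974 -0.064
outer loop
vertex -1.809 -0.88 2.076
vertex -2.228 -0.935 2.653
vertex -1.535 -0.776 2.728
endloop
endfacet
facet normal -0.719 0.225 0.658
outer loop
vertex -2.228 -0.935 2.653
vertex -2.312 -1.63 2.799
vertex -1.846 -1.24 3.175
endloop
endfacet
facet normal -0.436 -0.842 0.318
outer loop
vertex -2.312 -1.63 2.799
vertex -1.945 -2.004 2.312
vertex -1.671 -1.9 2.964
endloop
endfacet
facet normal 0.239 -0.752 -0.614
outer loop
vertex -1.945 -2.004 2.312
vertex -1.634 -1.54 1.865
vertex -1.252 -1.845 2.387
endloop
endfacet
facet normal 0.375 0.371 -0.850
outer loop
vertex -1.634 -1.54 1.865
vertex -1.809 -0.88 2.076
vertex -1.168 -1.15 2.241
endloop
endfacet
facet normal 0.401 0.482 0.779
outer loop
vertex -1.191 -1.372 2.92
vertex -1.535 -0.776 2.728
vertex -1.846 -1.24 3.175
endloop
endfacet
facet normal 0.317 -0.211 0.924
outer loop
vertex -1.191 -1.372 2.92
vertex -1.846 -1.24 3.175
vertex -1.671 -1.9 2.964
endloop
endfacet
facet normal 0.682 -0.584 0.440
outer loop
vertex -1.191 -1.372 2.92
vertex -1.671 -1.9 2.964
vertex -1.252 -1.845 2.387
endloop
endfacet
facet normal 0.993 -0.121 -0.006
outer loop
vertex -1.191 -1.372 2.92
vertex -1.252 -1.845 2.387
vertex -1.168 -1.15 2.241
endloop
endfacet
facet normal 0.818 0.538 0.204
outer loop
vertex -1.191 -1.372 2.92
vertex -1.168 -1.15 2.241
vertex -1.535 -0.776 2.728
endloop
endfacet
facet normal -0.239 0.752 0.614
outer loop
vertex -1.846 -1.24 3.175
vertex -1.535 -0.776 2.728
vertex -2.228 -0.935 2.653
endloop
endfacet
facet normal -0.375 -0.371 0.850
outer loop
vertex -1.671 -1.9 2.964
vertex -1.846 -1.24 3.175
vertex -2.312 -1.63 2.799
endloop
endfacet
facet normal 0.217 -0.974 0.064
outer loop
vertex -1.252 -1.845 2.387
vertex -1.671 -1.9 2.964
vertex -1.945 -2.004 2.312
endloop
endfacet
facet normal 0.719 -0.225 -0.658
outer loop
vertex -1.168 -1.15 2.241
vertex -1.252 -1.845 2.387
vertex -1.634 -1.54 1.865
endloop
endfacet
facet normal 0.436 0.842 -0.318
outer loop
vertex -1.535 -0.776 2.728
vertex -1.168 -1.15 2.241
vertex -1.809 -0.88 2.076
endloop
endfacet
facet normal 0.430 -0.625 -0.651
outer loop
vertex 1.917 -0.595 0.178
vertex 1.409 -1.203 0.426
vertex 1.186 -0.705 -0.199
endloop
endfacet
facet normal 0.012 0.953 -0.302
outer loop
vertex 1.917 -0.595 0.178
vertex 1.186 -0.705 -0.199
vertex 0.691 -0.157 1.514
endloop
endfacet
facet normal 0.429 -0.625 -0.652
outer loop
vertex 1.186 -0.705 -0.199
vertex 1.409 -1.203 0.426
vertex 0.678 -1.312 0.049
endloop
endfacet
facet normal -0.779 0.495 -0.384
outer loop
vertex 1.186 -0.705 -0.199
vertex 0.678 -1.312 0.049
vertex 0.691 -0.157 1.514
endloop
endfacet
facet normal 0.429 -0.626 -0.651
outer loop
vertex 0.678 -1.312 0.049
vertex 1.409 -1.203 0.426
vertex 0.901 -1.81 0.675
endloop
endfacet
facet normal -0.962 -0.211 0.175
outer loop
vertex 0.678 -1.312 0.049
vertex 0.901 -1.81 0.675
vertex 0.691 -0.157 1.514
endloop
endfacet
facet normal 0.430 -0.626 -0.650
outer loop
vertex 0.901 -1.81 0.675
vertex 1.409 -1.203 0.426
vertex 1.632 -1.7 1.052
endloop
endfacet
facet normal -0.352 -0.459 0.816
outer loop
vertex 0.901 -1.81 0.675
vertex 1.632 -1.7 1.052
vertex 0.691 -0.157 1.514
endloop
endfacet
facet normal 0.430 -0.626 -0.650
outer loop
vertex 1.632 -1.7 1.052
vertex 1.409 -1.203 0.426
vertex 2.14 -1.093 0.804
endloop
endfacet
facet normal 0.440 -0.001 0.898
outer loop
vertex 1.632 -1.7 1.052
vertex 2.14 -1.093 0.804
vertex 0.691 -0.157 1.514
endloop
endfacet
facet normal 0.431 -0.625 -0.651
outer loop
vertex 2.14 -1.093 0.804
vertex 1.409 -1.203 0.426
vertex 1.917 -0.595 0.178
endloop
endfacet
facet normal 0.622 0.705 0.340
outer loop
vertex 2.14 -1.093 0.804
vertex 1.917 -0.595 0.178
vertex 0.691 -0.157 1.514
endloop
endfacet
facet normal 0.356 -0.664 -0.658
outer loop
vertex 2.607 -1.057 -1.983
vertex 2.005 -1.349 -2.014
vertex 2.158 -0.85 -2.435
endloop
endfacet
facet normal 0.463 0.885 -0.055
outer loop
vertex 2.607 -1.057 -1.983
vertex 2.158 -0.85 -2.435
vertex 1.515 -0.431 -1.106
endloop
endfacet
facet normal 0.353 -0.664 -0.659
outer loop
vertex 2.158 -0.85 -2.435
vertex 2.005 -1.349 -2.014
vertex 1.555 -1.141 -2.465
endloop
endfacet
facet normal -0.373 0.818 -0.438
outer loop
vertex 2.158 -0.85 -2.435
vertex 1.555 -1.141 -2.465
vertex 1.515 -0.431 -1.106
endloop
endfacet
facet normal 0.354 -0.663 -0.659
outer loop
vertex 1.555 -1.141 -2.465
vertex 2.005 -1.349 -2.014
vertex 1.402 -1.64 -2.045
endloop
endfacet
facet normal -0.973 0.191 -0.128
outer loop
vertex 1.555 -1.141 -2.465
vertex 1.402 -1.64 -2.045
vertex 1.515 -0.431 -1.106
endloop
endfacet
facet normal 0.355 -0.665 -0.657
outer loop
vertex 1.402 -1.64 -2.045
vertex 2.005 -1.349 -2.014
vertex 1.851 -1.847 -1.593
endloop
endfacet
facet normal -0.738 -0.369 0.564
outer loop
vertex 1.402 -1.64 -2.045
vertex 1.851 -1.847 -1.593
vertex 1.515 -0.431 -1.106
endloop
endfacet
facet normal 0.355 -0.665 -0.657
outer loop
vertex 1.851 -1.847 -1.593
vertex 2.005 -1.349 -2.014
vertex 2.454 -1.556 -1.562
endloop
endfacet
facet normal 0.097 -0.303 0.948
outer loop
vertex 1.851 -1.847 -1.593
vertex 2.454 -1.556 -1.562
vertex 1.515 -0.431 -1.106
endloop
endfacet
facet normal 0.356 -0.664 -0.658
outer loop
vertex 2.454 -1.556 -1.562
vertex 2.005 -1.349 -2.014
vertex 2.607 -1.057 -1.983
endloop
endfacet
facet normal 0.698 0.324 0.638
outer loop
vertex 2.454 -1.556 -1.562
vertex 2.607 -1.057 -1.983
vertex 1.515 -0.431 -1.106
endloop
endfacet

endsolid


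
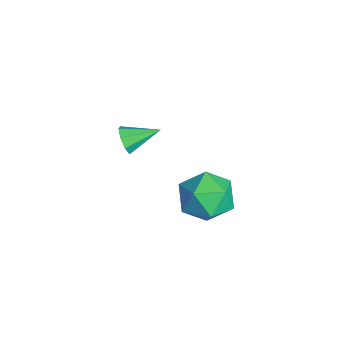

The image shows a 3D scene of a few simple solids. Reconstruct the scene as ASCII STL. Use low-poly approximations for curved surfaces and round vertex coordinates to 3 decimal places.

solid 
facet normal -0.083 -0.934 -0.347
outer loop
vertex -0.538 0.599 -1.378
vertex -0.838 0.815 -1.888
vertex -0.236 0.706 -1.739
endloop
endfacet
facet normal 0.747 0.106 0.656
outer loop
vertex -0.538 0.599 -1.378
vertex -0.236 0.706 -1.739
vertex -0.722 2.105 -1.412
endloop
endfacet
facet normal -0.084 -0.935 -0.345
outer loop
vertex -0.236 0.706 -1.739
vertex -0.838 0.815 -1.888
vertex -0.287 0.876 -2.187
endloop
endfacet
facet normal 0.946 0.325 0.016
outer loop
vertex -0.236 0.706 -1.739
vertex -0.287 0.876 -2.187
vertex -0.722 2.105 -1.412
endloop
endfacet
facet normal -0.085 -0.934 -0.346
outer loop
vertex -0.287 0.876 -2.187
vertex -0.838 0.815 -1.888
vertex -0.66 1.011 -2.46
endloop
endfacet
facet normal 0.610 0.566 -0.554
outer loop
vertex -0.287 0.876 -2.187
vertex -0.66 1.011 -2.46
vertex -0.722 2.105 -1.412
endloop
endfacet
facet normal -0.083 -0.934 -0.346
outer loop
vertex -0.66 1.011 -2.46
vertex -0.838 0.815 -1.888
vertex -1.138 1.031 -2.399
endloop
endfacet
facet normal -0.063 0.688 -0.722
outer loop
vertex -0.66 1.011 -2.46
vertex -1.138 1.031 -2.399
vertex -0.722 2.105 -1.412
endloop
endfacet
facet normal -0.085 -0.935 -0.345
outer loop
vertex -1.138 1.031 -2.399
vertex -0.838 0.815 -1.888
vertex -1.44 0.925 -2.038
endloop
endfacet
facet normal -0.682 0.620 -0.388
outer loop
vertex -1.138 1.031 -2.399
vertex -1.44 0.925 -2.038
vertex -0.722 2.105 -1.412
endloop
endfacet
facet normal -0.084 -0.934 -0.347
outer loop
vertex -1.44 0.925 -2.038
vertex -0.838 0.815 -1.888
vertex -1.389 0.754 -1.59
endloop
endfacet
facet normal -0.880 0.401 0.253
outer loop
vertex -1.44 0.925 -2.038
vertex -1.389 0.754 -1.59
vertex -0.722 2.105 -1.412
endloop
endfacet
facet normal -0.083 -0.935 -0.345
outer loop
vertex -1.389 0.754 -1.59
vertex -0.838 0.815 -1.888
vertex -1.016 0.62 -1.316
endloop
endfacet
facet normal -0.546 0.161 0.822
outer loop
vertex -1.389 0.754 -1.59
vertex -1.016 0.62 -1.316
vertex -0.722 2.105 -1.412
endloop
endfacet
facet normal -0.086 -0.935 -0.345
outer loop
vertex -1.016 0.62 -1.316
vertex -0.838 0.815 -1.888
vertex -0.538 0.599 -1.378
endloop
endfacet
facet normal 0.130 0.038 0.991
outer loop
vertex -1.016 0.62 -1.316
vertex -0.538 0.599 -1.378
vertex -0.722 2.105 -1.412
endloop
endfacet
facet normal -0.750 0.431 0.502
outer loop
vertex 2.978 3.804 -0.992
vertex 2.323 2.932 -1.222
vertex 2.944 2.934 -0.297
endloop
endfacet
facet normal -0.118 0.623 0.774
outer loop
vertex 2.978 3.804 -0.992
vertex 2.944 2.934 -0.297
vertex 3.919 3.417 -0.537
endloop
endfacet
facet normal 0.261 0.932 0.253
outer loop
vertex 2.978 3.804 -0.992
vertex 3.919 3.417 -0.537
vertex 3.901 3.714 -1.611
endloop
endfacet
facet normal -0.137 0.931 -0.340
outer loop
vertex 2.978 3.804 -0.992
vertex 3.901 3.714 -1.611
vertex 2.915 3.414 -2.035
endloop
endfacet
facet normal -0.761 0.621 -0.186
outer loop
vertex 2.978 3.804 -0.992
vertex 2.915 3.414 -2.035
vertex 2.323 2.932 -1.222
endloop
endfacet
facet normal 0.225 0.031 0.974
outer loop
vertex 3.919 3.417 -0.537
vertex 2.944 2.934 -0.297
vertex 3.845 2.306 -0.485
endloop
endfacet
facet normal -0.797 -0.280 0.535
outer loop
vertex 2.944 2.934 -0.297
vertex 2.323 2.932 -1.222
vertex 2.859 2.006 -0.909
endloop
endfacet
facet normal -0.816 0.027 -0.578
outer loop
vertex 2.323 2.932 -1.222
vertex 2.915 3.414 -2.035
vertex 2.841 2.303 -1.983
endloop
endfacet
facet normal 0.195 0.527 -0.827
outer loop
vertex 2.915 3.414 -2.035
vertex 3.901 3.714 -1.611
vertex 3.816 2.786 -2.223
endloop
endfacet
facet normal 0.838 0.530 0.132
outer loop
vertex 3.901 3.714 -1.611
vertex 3.919 3.417 -0.537
vertex 4.437 2.788 -1.298
endloop
endfacet
facet normal 0.137 -0.931 0.340
outer loop
vertex 3.782 1.916 -1.528
vertex 3.845 2.306 -0.485
vertex 2.859 2.006 -0.909
endloop
endfacet
facet normal -0.261 -0.932 -0.253
outer loop
vertex 3.782 1.916 -1.528
vertex 2.859 2.006 -0.909
vertex 2.841 2.303 -1.983
endloop
endfacet
facet normal 0.118 -0.623 -0.774
outer loop
vertex 3.782 1.916 -1.528
vertex 2.841 2.303 -1.983
vertex 3.816 2.786 -2.223
endloop
endfacet
facet normal 0.750 -0.431 -0.502
outer loop
vertex 3.782 1.916 -1.528
vertex 3.816 2.786 -2.223
vertex 4.437 2.788 -1.298
endloop
endfacet
facet normal 0.761 -0.621 0.186
outer loop
vertex 3.782 1.916 -1.528
vertex 4.437 2.788 -1.298
vertex 3.845 2.306 -0.485
endloop
endfacet
facet normal -0.195 -0.527 0.827
outer loop
vertex 2.859 2.006 -0.909
vertex 3.845 2.306 -0.485
vertex 2.944 2.934 -0.297
endloop
endfacet
facet normal -0.838 -0.530 -0.132
outer loop
vertex 2.841 2.303 -1.983
vertex 2.859 2.006 -0.909
vertex 2.323 2.932 -1.222
endloop
endfacet
facet normal -0.225 -0.031 -0.974
outer loop
vertex 3.816 2.786 -2.223
vertex 2.841 2.303 -1.983
vertex 2.915 3.414 -2.035
endloop
endfacet
facet normal 0.797 0.280 -0.535
outer loop
vertex 4.437 2.788 -1.298
vertex 3.816 2.786 -2.223
vertex 3.901 3.714 -1.611
endloop
endfacet
facet normal 0.816 -0.027 0.578
outer loop
vertex 3.845 2.306 -0.485
vertex 4.437 2.788 -1.298
vertex 3.919 3.417 -0.537
endloop
endfacet

endsolid


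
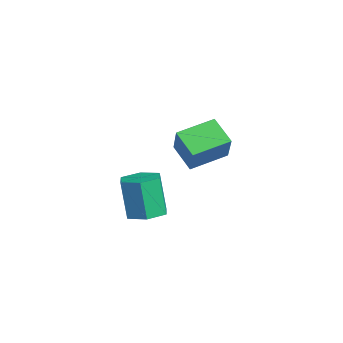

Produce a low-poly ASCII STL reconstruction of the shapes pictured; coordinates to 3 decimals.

solid 
facet normal 0.250 0.087 -0.964
outer loop
vertex 3.099 1.051 0.32
vertex 2.528 1.175 0.183
vertex 2.906 1.619 0.321
endloop
endfacet
facet normal 0.913 0.310 0.265
outer loop
vertex 3.099 1.051 0.32
vertex 2.906 1.619 0.321
vertex 2.783 0.942 1.535
endloop
endfacet
facet normal 0.913 0.310 0.265
outer loop
vertex 2.783 0.942 1.535
vertex 2.906 1.619 0.321
vertex 2.59 1.51 1.536
endloop
endfacet
facet normal -0.252 -0.087 0.964
outer loop
vertex 2.783 0.942 1.535
vertex 2.59 1.51 1.536
vertex 2.212 1.065 1.397
endloop
endfacet
facet normal 0.252 0.085 -0.964
outer loop
vertex 2.906 1.619 0.321
vertex 2.528 1.175 0.183
vertex 2.335 1.743 0.183
endloop
endfacet
facet normal 0.179 0.975 0.134
outer loop
vertex 2.906 1.619 0.321
vertex 2.335 1.743 0.183
vertex 2.59 1.51 1.536
endloop
endfacet
facet normal 0.179 0.975 0.134
outer loop
vertex 2.59 1.51 1.536
vertex 2.335 1.743 0.183
vertex 2.019 1.634 1.398
endloop
endfacet
facet normal -0.252 -0.087 0.964
outer loop
vertex 2.59 1.51 1.536
vertex 2.019 1.634 1.398
vertex 2.212 1.065 1.397
endloop
endfacet
facet normal 0.251 0.085 -0.964
outer loop
vertex 2.335 1.743 0.183
vertex 2.528 1.175 0.183
vertex 1.957 1.298 0.045
endloop
endfacet
facet normal -0.735 0.665 -0.131
outer loop
vertex 2.335 1.743 0.183
vertex 1.957 1.298 0.045
vertex 2.019 1.634 1.398
endloop
endfacet
facet normal -0.735 0.665 -0.131
outer loop
vertex 2.019 1.634 1.398
vertex 1.957 1.298 0.045
vertex 1.641 1.189 1.26
endloop
endfacet
facet normal -0.250 -0.087 0.964
outer loop
vertex 2.019 1.634 1.398
vertex 1.641 1.189 1.26
vertex 2.212 1.065 1.397
endloop
endfacet
facet normal 0.252 0.087 -0.964
outer loop
vertex 1.957 1.298 0.045
vertex 2.528 1.175 0.183
vertex 2.15 0.73 0.044
endloop
endfacet
facet normal -0.913 -0.310 -0.265
outer loop
vertex 1.957 1.298 0.045
vertex 2.15 0.73 0.044
vertex 1.641 1.189 1.26
endloop
endfacet
facet normal -0.913 -0.310 -0.265
outer loop
vertex 1.641 1.189 1.26
vertex 2.15 0.73 0.044
vertex 1.834 0.621 1.259
endloop
endfacet
facet normal -0.250 -0.087 0.964
outer loop
vertex 1.641 1.189 1.26
vertex 1.834 0.621 1.259
vertex 2.212 1.065 1.397
endloop
endfacet
facet normal 0.252 0.087 -0.964
outer loop
vertex 2.15 0.73 0.044
vertex 2.528 1.175 0.183
vertex 2.721 0.606 0.182
endloop
endfacet
facet normal -0.179 -0.975 -0.134
outer loop
vertex 2.15 0.73 0.044
vertex 2.721 0.606 0.182
vertex 1.834 0.621 1.259
endloop
endfacet
facet normal -0.179 -0.975 -0.134
outer loop
vertex 1.834 0.621 1.259
vertex 2.721 0.606 0.182
vertex 2.405 0.497 1.397
endloop
endfacet
facet normal -0.252 -0.085 0.964
outer loop
vertex 1.834 0.621 1.259
vertex 2.405 0.497 1.397
vertex 2.212 1.065 1.397
endloop
endfacet
facet normal 0.250 0.087 -0.964
outer loop
vertex 2.721 0.606 0.182
vertex 2.528 1.175 0.183
vertex 3.099 1.051 0.32
endloop
endfacet
facet normal 0.735 -0.665 0.131
outer loop
vertex 2.721 0.606 0.182
vertex 3.099 1.051 0.32
vertex 2.405 0.497 1.397
endloop
endfacet
facet normal 0.735 -0.665 0.131
outer loop
vertex 2.405 0.497 1.397
vertex 3.099 1.051 0.32
vertex 2.783 0.942 1.535
endloop
endfacet
facet normal -0.251 -0.085 0.964
outer loop
vertex 2.405 0.497 1.397
vertex 2.783 0.942 1.535
vertex 2.212 1.065 1.397
endloop
endfacet
facet normal -0.584 0.073 -0.808
outer loop
vertex -1.233 2.76 0.514
vertex -1.486 3.929 0.802
vertex -0.464 3.057 -0.015
endloop
endfacet
facet normal 0.206 -0.950 -0.235
outer loop
vertex 0.226 2.971 0.938
vertex -1.233 2.76 0.514
vertex -0.464 3.057 -0.015
endloop
endfacet
facet normal -0.585 0.072 -0.808
outer loop
vertex -0.464 3.057 -0.015
vertex -1.486 3.929 0.802
vertex -0.717 4.225 0.272
endloop
endfacet
facet normal 0.785 0.303 -0.541
outer loop
vertex -0.717 4.225 0.272
vertex 0.226 2.971 0.938
vertex -0.464 3.057 -0.015
endloop
endfacet
facet normal -0.785 -0.303 0.541
outer loop
vertex -1.233 2.76 0.514
vertex -0.796 3.843 1.755
vertex -1.486 3.929 0.802
endloop
endfacet
facet normal 0.205 -0.951 -0.233
outer loop
vertex -0.543 2.675 1.468
vertex -1.233 2.76 0.514
vertex 0.226 2.971 0.938
endloop
endfacet
facet normal -0.785 -0.303 0.541
outer loop
vertex -0.543 2.675 1.468
vertex -0.796 3.843 1.755
vertex -1.233 2.76 0.514
endloop
endfacet
facet normal -0.205 0.950 0.234
outer loop
vertex -1.486 3.929 0.802
vertex -0.796 3.843 1.755
vertex -0.717 4.225 0.272
endloop
endfacet
facet normal 0.785 0.303 -0.541
outer loop
vertex -0.027 4.14 1.226
vertex 0.226 2.971 0.938
vertex -0.717 4.225 0.272
endloop
endfacet
facet normal -0.206 0.950 0.234
outer loop
vertex -0.717 4.225 0.272
vertex -0.796 3.843 1.755
vertex -0.027 4.14 1.226
endloop
endfacet
facet normal 0.585 -0.072 0.808
outer loop
vertex -0.027 4.14 1.226
vertex -0.543 2.675 1.468
vertex 0.226 2.971 0.938
endloop
endfacet
facet normal 0.584 -0.072 0.809
outer loop
vertex -0.796 3.843 1.755
vertex -0.543 2.675 1.468
vertex -0.027 4.14 1.226
endloop
endfacet

endsolid


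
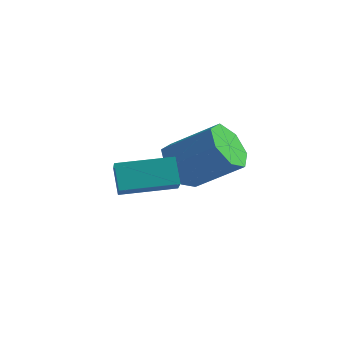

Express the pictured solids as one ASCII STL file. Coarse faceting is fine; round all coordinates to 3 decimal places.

solid 
facet normal -0.445 0.319 0.837
outer loop
vertex -4.05 -3.002 2.825
vertex -2.736 -1.642 3.006
vertex -4.829 -2.151 2.087
endloop
endfacet
facet normal -0.692 -0.716 -0.095
outer loop
vertex -4.344 -2.498 1.174
vertex -4.05 -3.002 2.825
vertex -4.829 -2.151 2.087
endloop
endfacet
facet normal -0.445 0.319 0.837
outer loop
vertex -4.829 -2.151 2.087
vertex -2.736 -1.642 3.006
vertex -3.515 -0.791 2.268
endloop
endfacet
facet normal -0.569 0.621 -0.538
outer loop
vertex -3.515 -0.791 2.268
vertex -4.344 -2.498 1.174
vertex -4.829 -2.151 2.087
endloop
endfacet
facet normal 0.569 -0.621 0.538
outer loop
vertex -4.05 -3.002 2.825
vertex -2.251 -1.989 2.093
vertex -2.736 -1.642 3.006
endloop
endfacet
facet normal -0.692 -0.716 -0.095
outer loop
vertex -3.565 -3.349 1.912
vertex -4.05 -3.002 2.825
vertex -4.344 -2.498 1.174
endloop
endfacet
facet normal 0.569 -0.621 0.538
outer loop
vertex -3.565 -3.349 1.912
vertex -2.251 -1.989 2.093
vertex -4.05 -3.002 2.825
endloop
endfacet
facet normal 0.692 0.716 0.095
outer loop
vertex -2.736 -1.642 3.006
vertex -2.251 -1.989 2.093
vertex -3.515 -0.791 2.268
endloop
endfacet
facet normal -0.569 0.621 -0.538
outer loop
vertex -3.03 -1.138 1.355
vertex -4.344 -2.498 1.174
vertex -3.515 -0.791 2.268
endloop
endfacet
facet normal 0.692 0.716 0.095
outer loop
vertex -3.515 -0.791 2.268
vertex -2.251 -1.989 2.093
vertex -3.03 -1.138 1.355
endloop
endfacet
facet normal 0.445 -0.319 -0.837
outer loop
vertex -3.03 -1.138 1.355
vertex -3.565 -3.349 1.912
vertex -4.344 -2.498 1.174
endloop
endfacet
facet normal 0.445 -0.319 -0.837
outer loop
vertex -2.251 -1.989 2.093
vertex -3.565 -3.349 1.912
vertex -3.03 -1.138 1.355
endloop
endfacet
facet normal -0.761 -0.319 -0.565
outer loop
vertex -3.596 -0.293 1.051
vertex -4.197 0.402 1.468
vertex -3.619 0.482 0.644
endloop
endfacet
facet normal 0.648 -0.339 -0.682
outer loop
vertex -3.596 -0.293 1.051
vertex -3.619 0.482 0.644
vertex -2.081 0.342 2.174
endloop
endfacet
facet normal 0.648 -0.338 -0.682
outer loop
vertex -2.081 0.342 2.174
vertex -3.619 0.482 0.644
vertex -2.105 1.118 1.767
endloop
endfacet
facet normal 0.761 0.320 0.564
outer loop
vertex -2.081 0.342 2.174
vertex -2.105 1.118 1.767
vertex -2.683 1.038 2.592
endloop
endfacet
facet normal -0.761 -0.319 -0.565
outer loop
vertex -3.619 0.482 0.644
vertex -4.197 0.402 1.468
vertex -4.078 1.198 0.858
endloop
endfacet
facet normal 0.383 0.481 -0.789
outer loop
vertex -3.619 0.482 0.644
vertex -4.078 1.198 0.858
vertex -2.105 1.118 1.767
endloop
endfacet
facet normal 0.383 0.481 -0.789
outer loop
vertex -2.105 1.118 1.767
vertex -4.078 1.198 0.858
vertex -2.563 1.833 1.981
endloop
endfacet
facet normal 0.761 0.319 0.564
outer loop
vertex -2.105 1.118 1.767
vertex -2.563 1.833 1.981
vertex -2.683 1.038 2.592
endloop
endfacet
facet normal -0.760 -0.320 -0.565
outer loop
vertex -4.078 1.198 0.858
vertex -4.197 0.402 1.468
vertex -4.627 1.314 1.531
endloop
endfacet
facet normal -0.170 0.938 -0.301
outer loop
vertex -4.078 1.198 0.858
vertex -4.627 1.314 1.531
vertex -2.563 1.833 1.981
endloop
endfacet
facet normal -0.170 0.938 -0.301
outer loop
vertex -2.563 1.833 1.981
vertex -4.627 1.314 1.531
vertex -3.112 1.95 2.655
endloop
endfacet
facet normal 0.761 0.319 0.565
outer loop
vertex -2.563 1.833 1.981
vertex -3.112 1.95 2.655
vertex -2.683 1.038 2.592
endloop
endfacet
facet normal -0.761 -0.320 -0.565
outer loop
vertex -4.627 1.314 1.531
vertex -4.197 0.402 1.468
vertex -4.852 0.744 2.157
endloop
endfacet
facet normal -0.596 0.689 0.413
outer loop
vertex -4.627 1.314 1.531
vertex -4.852 0.744 2.157
vertex -3.112 1.95 2.655
endloop
endfacet
facet normal -0.596 0.688 0.414
outer loop
vertex -3.112 1.95 2.655
vertex -4.852 0.744 2.157
vertex -3.337 1.379 3.281
endloop
endfacet
facet normal 0.761 0.319 0.565
outer loop
vertex -3.112 1.95 2.655
vertex -3.337 1.379 3.281
vertex -2.683 1.038 2.592
endloop
endfacet
facet normal -0.761 -0.320 -0.565
outer loop
vertex -4.852 0.744 2.157
vertex -4.197 0.402 1.468
vertex -4.584 -0.084 2.265
endloop
endfacet
facet normal -0.572 -0.079 0.816
outer loop
vertex -4.852 0.744 2.157
vertex -4.584 -0.084 2.265
vertex -3.337 1.379 3.281
endloop
endfacet
facet normal -0.572 -0.079 0.816
outer loop
vertex -3.337 1.379 3.281
vertex -4.584 -0.084 2.265
vertex -3.07 0.552 3.388
endloop
endfacet
facet normal 0.761 0.319 0.565
outer loop
vertex -3.337 1.379 3.281
vertex -3.07 0.552 3.388
vertex -2.683 1.038 2.592
endloop
endfacet
facet normal -0.761 -0.319 -0.564
outer loop
vertex -4.584 -0.084 2.265
vertex -4.197 0.402 1.468
vertex -4.025 -0.545 1.772
endloop
endfacet
facet normal -0.117 -0.788 0.604
outer loop
vertex -4.584 -0.084 2.265
vertex -4.025 -0.545 1.772
vertex -3.07 0.552 3.388
endloop
endfacet
facet normal -0.119 -0.788 0.605
outer loop
vertex -3.07 0.552 3.388
vertex -4.025 -0.545 1.772
vertex -2.511 0.09 2.896
endloop
endfacet
facet normal 0.761 0.319 0.565
outer loop
vertex -3.07 0.552 3.388
vertex -2.511 0.09 2.896
vertex -2.683 1.038 2.592
endloop
endfacet
facet normal -0.761 -0.319 -0.565
outer loop
vertex -4.025 -0.545 1.772
vertex -4.197 0.402 1.468
vertex -3.596 -0.293 1.051
endloop
endfacet
facet normal 0.425 -0.903 -0.063
outer loop
vertex -4.025 -0.545 1.772
vertex -3.596 -0.293 1.051
vertex -2.511 0.09 2.896
endloop
endfacet
facet normal 0.425 -0.903 -0.062
outer loop
vertex -2.511 0.09 2.896
vertex -3.596 -0.293 1.051
vertex -2.081 0.342 2.174
endloop
endfacet
facet normal 0.761 0.319 0.565
outer loop
vertex -2.511 0.09 2.896
vertex -2.081 0.342 2.174
vertex -2.683 1.038 2.592
endloop
endfacet

endsolid


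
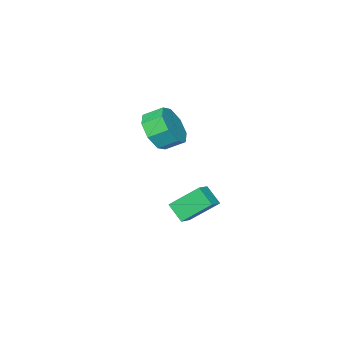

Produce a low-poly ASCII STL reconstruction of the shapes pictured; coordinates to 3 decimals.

solid 
facet normal -0.864 -0.346 -0.365
outer loop
vertex -1.969 -0.071 -2.205
vertex -2.863 0.932 -1.038
vertex -1.992 0.753 -2.932
endloop
endfacet
facet normal 0.503 -0.564 -0.655
outer loop
vertex -1.257 1.048 -2.622
vertex -1.969 -0.071 -2.205
vertex -1.992 0.753 -2.932
endloop
endfacet
facet normal -0.865 -0.346 -0.365
outer loop
vertex -1.992 0.753 -2.932
vertex -2.863 0.932 -1.038
vertex -2.886 1.757 -1.765
endloop
endfacet
facet normal -0.022 0.750 -0.662
outer loop
vertex -2.886 1.757 -1.765
vertex -1.257 1.048 -2.622
vertex -1.992 0.753 -2.932
endloop
endfacet
facet normal 0.022 -0.750 0.661
outer loop
vertex -1.969 -0.071 -2.205
vertex -2.128 1.227 -0.728
vertex -2.863 0.932 -1.038
endloop
endfacet
facet normal 0.502 -0.564 -0.656
outer loop
vertex -1.234 0.223 -1.895
vertex -1.969 -0.071 -2.205
vertex -1.257 1.048 -2.622
endloop
endfacet
facet normal 0.021 -0.750 0.661
outer loop
vertex -1.234 0.223 -1.895
vertex -2.128 1.227 -0.728
vertex -1.969 -0.071 -2.205
endloop
endfacet
facet normal -0.503 0.564 0.655
outer loop
vertex -2.863 0.932 -1.038
vertex -2.128 1.227 -0.728
vertex -2.886 1.757 -1.765
endloop
endfacet
facet normal -0.021 0.750 -0.661
outer loop
vertex -2.151 2.051 -1.455
vertex -1.257 1.048 -2.622
vertex -2.886 1.757 -1.765
endloop
endfacet
facet normal -0.502 0.564 0.655
outer loop
vertex -2.886 1.757 -1.765
vertex -2.128 1.227 -0.728
vertex -2.151 2.051 -1.455
endloop
endfacet
facet normal 0.864 0.346 0.365
outer loop
vertex -2.151 2.051 -1.455
vertex -1.234 0.223 -1.895
vertex -1.257 1.048 -2.622
endloop
endfacet
facet normal 0.865 0.346 0.365
outer loop
vertex -2.128 1.227 -0.728
vertex -1.234 0.223 -1.895
vertex -2.151 2.051 -1.455
endloop
endfacet
facet normal 0.569 -0.651 -0.501
outer loop
vertex 0.445 0.825 3.109
vertex -0.409 0.228 2.915
vertex 0.073 1.031 2.419
endloop
endfacet
facet normal 0.681 0.716 -0.154
outer loop
vertex 0.445 0.825 3.109
vertex 0.073 1.031 2.419
vertex -0.137 1.489 3.62
endloop
endfacet
facet normal 0.682 0.715 -0.153
outer loop
vertex -0.137 1.489 3.62
vertex 0.073 1.031 2.419
vertex -0.508 1.695 2.929
endloop
endfacet
facet normal -0.570 0.652 0.500
outer loop
vertex -0.137 1.489 3.62
vertex -0.508 1.695 2.929
vertex -0.991 0.892 3.425
endloop
endfacet
facet normal 0.570 -0.651 -0.501
outer loop
vertex 0.073 1.031 2.419
vertex -0.409 0.228 2.915
vertex -0.581 0.767 2.018
endloop
endfacet
facet normal 0.159 0.685 -0.711
outer loop
vertex 0.073 1.031 2.419
vertex -0.581 0.767 2.018
vertex -0.508 1.695 2.929
endloop
endfacet
facet normal 0.158 0.685 -0.711
outer loop
vertex -0.508 1.695 2.929
vertex -0.581 0.767 2.018
vertex -1.163 1.431 2.529
endloop
endfacet
facet normal -0.569 0.652 0.501
outer loop
vertex -0.508 1.695 2.929
vertex -1.163 1.431 2.529
vertex -0.991 0.892 3.425
endloop
endfacet
facet normal 0.569 -0.652 -0.501
outer loop
vertex -0.581 0.767 2.018
vertex -0.409 0.228 2.915
vertex -1.135 0.187 2.143
endloop
endfacet
facet normal -0.458 0.254 -0.852
outer loop
vertex -0.581 0.767 2.018
vertex -1.135 0.187 2.143
vertex -1.163 1.431 2.529
endloop
endfacet
facet normal -0.459 0.254 -0.852
outer loop
vertex -1.163 1.431 2.529
vertex -1.135 0.187 2.143
vertex -1.716 0.851 2.654
endloop
endfacet
facet normal -0.570 0.651 0.501
outer loop
vertex -1.163 1.431 2.529
vertex -1.716 0.851 2.654
vertex -0.991 0.892 3.425
endloop
endfacet
facet normal 0.570 -0.651 -0.501
outer loop
vertex -1.135 0.187 2.143
vertex -0.409 0.228 2.915
vertex -1.263 -0.369 2.72
endloop
endfacet
facet normal -0.806 -0.326 -0.493
outer loop
vertex -1.135 0.187 2.143
vertex -1.263 -0.369 2.72
vertex -1.716 0.851 2.654
endloop
endfacet
facet normal -0.806 -0.326 -0.494
outer loop
vertex -1.716 0.851 2.654
vertex -1.263 -0.369 2.72
vertex -1.845 0.295 3.231
endloop
endfacet
facet normal -0.569 0.652 0.501
outer loop
vertex -1.716 0.851 2.654
vertex -1.845 0.295 3.231
vertex -0.991 0.892 3.425
endloop
endfacet
facet normal 0.570 -0.652 -0.500
outer loop
vertex -1.263 -0.369 2.72
vertex -0.409 0.228 2.915
vertex -0.892 -0.575 3.411
endloop
endfacet
facet normal -0.682 -0.715 0.153
outer loop
vertex -1.263 -0.369 2.72
vertex -0.892 -0.575 3.411
vertex -1.845 0.295 3.231
endloop
endfacet
facet normal -0.682 -0.715 0.154
outer loop
vertex -1.845 0.295 3.231
vertex -0.892 -0.575 3.411
vertex -1.473 0.089 3.921
endloop
endfacet
facet normal -0.569 0.651 0.501
outer loop
vertex -1.845 0.295 3.231
vertex -1.473 0.089 3.921
vertex -0.991 0.892 3.425
endloop
endfacet
facet normal 0.569 -0.652 -0.501
outer loop
vertex -0.892 -0.575 3.411
vertex -0.409 0.228 2.915
vertex -0.237 -0.311 3.811
endloop
endfacet
facet normal -0.158 -0.685 0.711
outer loop
vertex -0.892 -0.575 3.411
vertex -0.237 -0.311 3.811
vertex -1.473 0.089 3.921
endloop
endfacet
facet normal -0.159 -0.686 0.710
outer loop
vertex -1.473 0.089 3.921
vertex -0.237 -0.311 3.811
vertex -0.819 0.353 4.322
endloop
endfacet
facet normal -0.570 0.651 0.501
outer loop
vertex -1.473 0.089 3.921
vertex -0.819 0.353 4.322
vertex -0.991 0.892 3.425
endloop
endfacet
facet normal 0.570 -0.651 -0.501
outer loop
vertex -0.237 -0.311 3.811
vertex -0.409 0.228 2.915
vertex 0.316 0.269 3.686
endloop
endfacet
facet normal 0.459 -0.254 0.852
outer loop
vertex -0.237 -0.311 3.811
vertex 0.316 0.269 3.686
vertex -0.819 0.353 4.322
endloop
endfacet
facet normal 0.458 -0.254 0.852
outer loop
vertex -0.819 0.353 4.322
vertex 0.316 0.269 3.686
vertex -0.265 0.933 4.197
endloop
endfacet
facet normal -0.569 0.652 0.501
outer loop
vertex -0.819 0.353 4.322
vertex -0.265 0.933 4.197
vertex -0.991 0.892 3.425
endloop
endfacet
facet normal 0.569 -0.652 -0.501
outer loop
vertex 0.316 0.269 3.686
vertex -0.409 0.228 2.915
vertex 0.445 0.825 3.109
endloop
endfacet
facet normal 0.806 0.325 0.494
outer loop
vertex 0.316 0.269 3.686
vertex 0.445 0.825 3.109
vertex -0.265 0.933 4.197
endloop
endfacet
facet normal 0.806 0.327 0.494
outer loop
vertex -0.265 0.933 4.197
vertex 0.445 0.825 3.109
vertex -0.137 1.489 3.62
endloop
endfacet
facet normal -0.570 0.651 0.501
outer loop
vertex -0.265 0.933 4.197
vertex -0.137 1.489 3.62
vertex -0.991 0.892 3.425
endloop
endfacet

endsolid


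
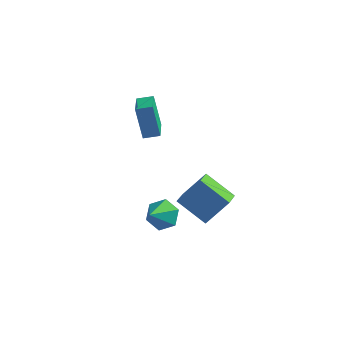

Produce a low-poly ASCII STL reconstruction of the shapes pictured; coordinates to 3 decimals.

solid 
facet normal -0.840 0.048 0.540
outer loop
vertex -0.975 2.047 -0.643
vertex -1.303 3.498 -1.284
vertex -1.975 1.167 -2.121
endloop
endfacet
facet normal 0.202 -0.896 0.396
outer loop
vertex -0.177 1.062 -3.276
vertex -0.975 2.047 -0.643
vertex -1.975 1.167 -2.121
endloop
endfacet
facet normal -0.841 0.049 0.539
outer loop
vertex -1.975 1.167 -2.121
vertex -1.303 3.498 -1.284
vertex -2.303 2.618 -2.763
endloop
endfacet
facet normal -0.503 -0.442 -0.743
outer loop
vertex -2.303 2.618 -2.763
vertex -0.177 1.062 -3.276
vertex -1.975 1.167 -2.121
endloop
endfacet
facet normal 0.503 0.442 0.743
outer loop
vertex -0.975 2.047 -0.643
vertex 0.495 3.393 -2.439
vertex -1.303 3.498 -1.284
endloop
endfacet
facet normal 0.202 -0.896 0.396
outer loop
vertex 0.823 1.942 -1.797
vertex -0.975 2.047 -0.643
vertex -0.177 1.062 -3.276
endloop
endfacet
facet normal 0.503 0.442 0.743
outer loop
vertex 0.823 1.942 -1.797
vertex 0.495 3.393 -2.439
vertex -0.975 2.047 -0.643
endloop
endfacet
facet normal -0.202 0.896 -0.396
outer loop
vertex -1.303 3.498 -1.284
vertex 0.495 3.393 -2.439
vertex -2.303 2.618 -2.763
endloop
endfacet
facet normal -0.503 -0.442 -0.743
outer loop
vertex -0.505 2.513 -3.917
vertex -0.177 1.062 -3.276
vertex -2.303 2.618 -2.763
endloop
endfacet
facet normal -0.202 0.896 -0.396
outer loop
vertex -2.303 2.618 -2.763
vertex 0.495 3.393 -2.439
vertex -0.505 2.513 -3.917
endloop
endfacet
facet normal 0.841 -0.048 -0.540
outer loop
vertex -0.505 2.513 -3.917
vertex 0.823 1.942 -1.797
vertex -0.177 1.062 -3.276
endloop
endfacet
facet normal 0.840 -0.049 -0.540
outer loop
vertex 0.495 3.393 -2.439
vertex 0.823 1.942 -1.797
vertex -0.505 2.513 -3.917
endloop
endfacet
facet normal 0.085 0.801 -0.592
outer loop
vertex -1.678 0.817 -2.473
vertex -2.522 0.517 -3.0
vertex -2.62 1.139 -2.172
endloop
endfacet
facet normal 0.319 0.050 0.946
outer loop
vertex -1.678 0.817 -2.473
vertex -2.62 1.139 -2.172
vertex -2.658 -0.757 -2.06
endloop
endfacet
facet normal 0.085 0.801 -0.592
outer loop
vertex -2.62 1.139 -2.172
vertex -2.522 0.517 -3.0
vertex -3.465 0.839 -2.7
endloop
endfacet
facet normal -0.544 0.060 0.837
outer loop
vertex -2.62 1.139 -2.172
vertex -3.465 0.839 -2.7
vertex -2.658 -0.757 -2.06
endloop
endfacet
facet normal 0.086 0.802 -0.591
outer loop
vertex -3.465 0.839 -2.7
vertex -2.522 0.517 -3.0
vertex -3.367 0.218 -3.528
endloop
endfacet
facet normal -0.905 -0.385 0.181
outer loop
vertex -3.465 0.839 -2.7
vertex -3.367 0.218 -3.528
vertex -2.658 -0.757 -2.06
endloop
endfacet
facet normal 0.086 0.802 -0.591
outer loop
vertex -3.367 0.218 -3.528
vertex -2.522 0.517 -3.0
vertex -2.425 -0.104 -3.828
endloop
endfacet
facet normal -0.403 -0.840 -0.363
outer loop
vertex -3.367 0.218 -3.528
vertex -2.425 -0.104 -3.828
vertex -2.658 -0.757 -2.06
endloop
endfacet
facet normal 0.085 0.802 -0.591
outer loop
vertex -2.425 -0.104 -3.828
vertex -2.522 0.517 -3.0
vertex -1.58 0.195 -3.301
endloop
endfacet
facet normal 0.459 -0.851 -0.254
outer loop
vertex -2.425 -0.104 -3.828
vertex -1.58 0.195 -3.301
vertex -2.658 -0.757 -2.06
endloop
endfacet
facet normal 0.085 0.801 -0.592
outer loop
vertex -1.58 0.195 -3.301
vertex -2.522 0.517 -3.0
vertex -1.678 0.817 -2.473
endloop
endfacet
facet normal 0.821 -0.406 0.402
outer loop
vertex -1.58 0.195 -3.301
vertex -1.678 0.817 -2.473
vertex -2.658 -0.757 -2.06
endloop
endfacet
facet normal -0.869 -0.456 -0.194
outer loop
vertex -4.316 0.921 4.955
vertex -5.038 2.479 4.527
vertex -3.728 0.648 2.968
endloop
endfacet
facet normal 0.408 -0.881 0.242
outer loop
vertex -2.902 1.081 3.153
vertex -4.316 0.921 4.955
vertex -3.728 0.648 2.968
endloop
endfacet
facet normal -0.869 -0.456 -0.195
outer loop
vertex -3.728 0.648 2.968
vertex -5.038 2.479 4.527
vertex -4.449 2.206 2.54
endloop
endfacet
facet normal 0.282 -0.131 -0.951
outer loop
vertex -4.449 2.206 2.54
vertex -2.902 1.081 3.153
vertex -3.728 0.648 2.968
endloop
endfacet
facet normal -0.281 0.131 0.951
outer loop
vertex -4.316 0.921 4.955
vertex -4.212 2.912 4.712
vertex -5.038 2.479 4.527
endloop
endfacet
facet normal 0.408 -0.880 0.242
outer loop
vertex -3.491 1.354 5.14
vertex -4.316 0.921 4.955
vertex -2.902 1.081 3.153
endloop
endfacet
facet normal -0.282 0.131 0.951
outer loop
vertex -3.491 1.354 5.14
vertex -4.212 2.912 4.712
vertex -4.316 0.921 4.955
endloop
endfacet
facet normal -0.407 0.881 -0.242
outer loop
vertex -5.038 2.479 4.527
vertex -4.212 2.912 4.712
vertex -4.449 2.206 2.54
endloop
endfacet
facet normal 0.282 -0.131 -0.951
outer loop
vertex -3.624 2.639 2.725
vertex -2.902 1.081 3.153
vertex -4.449 2.206 2.54
endloop
endfacet
facet normal -0.408 0.880 -0.242
outer loop
vertex -4.449 2.206 2.54
vertex -4.212 2.912 4.712
vertex -3.624 2.639 2.725
endloop
endfacet
facet normal 0.868 0.456 0.195
outer loop
vertex -3.624 2.639 2.725
vertex -3.491 1.354 5.14
vertex -2.902 1.081 3.153
endloop
endfacet
facet normal 0.869 0.455 0.195
outer loop
vertex -4.212 2.912 4.712
vertex -3.491 1.354 5.14
vertex -3.624 2.639 2.725
endloop
endfacet

endsolid
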